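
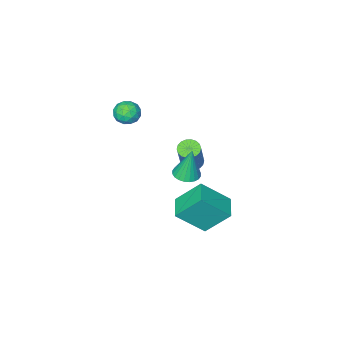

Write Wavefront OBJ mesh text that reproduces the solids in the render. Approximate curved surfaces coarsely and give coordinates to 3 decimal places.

v 2.414 -1.827 2.807
v 2.867 -1.48 2.36
v 3.293 -2.52 3.16
v 3.746 -2.173 2.713
v 3.481 -1.833 3.296
v 2.937 -1.405 3.078
v 3.223 -2.595 2.442
v 2.679 -2.167 2.224
v 3.367 -1.954 2.134
v 3.527 -1.483 2.662
v 2.633 -2.517 2.858
v 2.793 -2.046 3.386
v 2.563 -1.593 2.552
v 3.597 -2.407 2.968
v 3.441 -2.207 3.31
v 3.707 -2.003 3.048
v 2.604 -1.549 2.975
v 2.871 -1.344 2.712
v 3.232 -1.552 3.262
v 3.289 -2.656 2.808
v 3.556 -2.451 2.545
v 2.453 -1.997 2.472
v 2.719 -1.793 2.21
v 2.928 -2.448 2.258
v 3.124 -1.667 2.157
v 3.641 -2.075 2.365
v 3.333 -2.323 2.205
v 3.013 -2.072 2.077
v 3.217 -1.39 2.467
v 3.734 -1.798 2.675
v 3.578 -1.598 3.018
v 3.258 -1.346 2.89
v 3.511 -1.669 2.335
v 2.426 -2.202 2.845
v 2.943 -2.61 3.053
v 2.902 -2.654 2.63
v 2.582 -2.402 2.502
v 2.519 -1.925 3.155
v 3.036 -2.333 3.363
v 3.147 -1.928 3.443
v 2.827 -1.677 3.315
v 2.649 -2.331 3.185
v 1.307 0.831 0.158
v 1.757 0.485 0.108
v 2.384 1.063 1.773
v 1.933 1.409 1.822
v 1.839 0.7 0.003
v 2.466 1.278 1.667
v 1.816 0.942 -0.073
v 2.443 1.52 1.592
v 1.692 1.161 -0.102
v 2.319 1.739 1.562
v 1.492 1.315 -0.08
v 2.118 1.893 1.584
v 1.254 1.373 -0.011
v 1.881 1.951 1.654
v 1.028 1.324 0.092
v 1.655 1.902 1.756
v 0.856 1.177 0.207
v 1.483 1.755 1.872
v 0.774 0.962 0.313
v 1.401 1.54 1.977
v 0.797 0.72 0.388
v 1.424 1.298 2.053
v 0.921 0.501 0.418
v 1.548 1.079 2.082
v 1.122 0.347 0.396
v 1.748 0.925 2.06
v 1.359 0.289 0.326
v 1.986 0.867 1.991
v 1.585 0.338 0.224
v 2.212 0.916 1.888
v 3.764 3.714 2.53
v 4.213 3.24 2.629
v 3.616 3.926 4.21
v 4.362 3.449 2.616
v 4.421 3.699 2.589
v 4.379 3.95 2.554
v 4.244 4.166 2.515
v 4.036 4.313 2.478
v 3.786 4.368 2.449
v 3.533 4.324 2.432
v 3.315 4.187 2.431
v 3.165 3.978 2.444
v 3.107 3.729 2.47
v 3.148 3.477 2.506
v 3.283 3.261 2.545
v 3.492 3.115 2.582
v 3.742 3.059 2.611
v 3.995 3.103 2.627
v 0.127 2.354 -2.251
v 1.366 1.62 -0.951
v 0.877 3.369 -2.393
v 2.116 2.635 -1.093
v 1.024 1.505 -3.587
v 2.263 0.771 -2.287
v 1.774 2.52 -3.729
v 3.013 1.786 -2.429
f 1 38 17
f 38 12 41
f 17 41 6
f 38 41 17
f 1 17 13
f 17 6 18
f 13 18 2
f 17 18 13
f 1 13 22
f 13 2 23
f 22 23 8
f 13 23 22
f 1 22 34
f 22 8 37
f 34 37 11
f 22 37 34
f 1 34 38
f 34 11 42
f 38 42 12
f 34 42 38
f 2 18 29
f 18 6 32
f 29 32 10
f 18 32 29
f 6 41 19
f 41 12 40
f 19 40 5
f 41 40 19
f 12 42 39
f 42 11 35
f 39 35 3
f 42 35 39
f 11 37 36
f 37 8 24
f 36 24 7
f 37 24 36
f 8 23 28
f 23 2 25
f 28 25 9
f 23 25 28
f 4 30 16
f 30 10 31
f 16 31 5
f 30 31 16
f 4 16 14
f 16 5 15
f 14 15 3
f 16 15 14
f 4 14 21
f 14 3 20
f 21 20 7
f 14 20 21
f 4 21 26
f 21 7 27
f 26 27 9
f 21 27 26
f 4 26 30
f 26 9 33
f 30 33 10
f 26 33 30
f 5 31 19
f 31 10 32
f 19 32 6
f 31 32 19
f 3 15 39
f 15 5 40
f 39 40 12
f 15 40 39
f 7 20 36
f 20 3 35
f 36 35 11
f 20 35 36
f 9 27 28
f 27 7 24
f 28 24 8
f 27 24 28
f 10 33 29
f 33 9 25
f 29 25 2
f 33 25 29
f 44 43 47
f 44 47 45
f 45 47 48
f 45 48 46
f 47 43 49
f 47 49 48
f 48 49 50
f 48 50 46
f 49 43 51
f 49 51 50
f 50 51 52
f 50 52 46
f 51 43 53
f 51 53 52
f 52 53 54
f 52 54 46
f 53 43 55
f 53 55 54
f 54 55 56
f 54 56 46
f 55 43 57
f 55 57 56
f 56 57 58
f 56 58 46
f 57 43 59
f 57 59 58
f 58 59 60
f 58 60 46
f 59 43 61
f 59 61 60
f 60 61 62
f 60 62 46
f 61 43 63
f 61 63 62
f 62 63 64
f 62 64 46
f 63 43 65
f 63 65 64
f 64 65 66
f 64 66 46
f 65 43 67
f 65 67 66
f 66 67 68
f 66 68 46
f 67 43 69
f 67 69 68
f 68 69 70
f 68 70 46
f 69 43 71
f 69 71 70
f 70 71 72
f 70 72 46
f 71 43 44
f 71 44 72
f 72 44 45
f 72 45 46
f 74 73 76
f 74 76 75
f 76 73 77
f 76 77 75
f 77 73 78
f 77 78 75
f 78 73 79
f 78 79 75
f 79 73 80
f 79 80 75
f 80 73 81
f 80 81 75
f 81 73 82
f 81 82 75
f 82 73 83
f 82 83 75
f 83 73 84
f 83 84 75
f 84 73 85
f 84 85 75
f 85 73 86
f 85 86 75
f 86 73 87
f 86 87 75
f 87 73 88
f 87 88 75
f 88 73 89
f 88 89 75
f 89 73 90
f 89 90 75
f 90 73 74
f 90 74 75
f 92 94 91
f 95 92 91
f 91 94 93
f 93 95 91
f 92 98 94
f 96 92 95
f 96 98 92
f 94 98 93
f 97 95 93
f 93 98 97
f 97 96 95
f 98 96 97



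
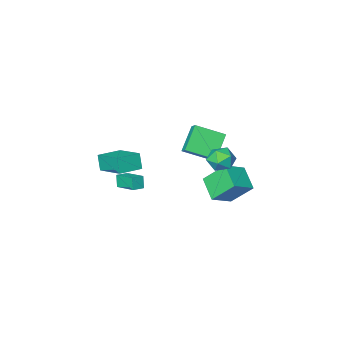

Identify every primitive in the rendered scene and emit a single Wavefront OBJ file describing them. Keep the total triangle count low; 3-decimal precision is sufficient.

v -2.069 4.233 0.701
v -1.316 4.035 1.257
v -2.584 2.785 0.883
v -1.831 2.587 1.439
v -2.512 3.184 1.749
v -2.193 4.079 1.637
v -1.707 2.741 0.503
v -1.388 3.636 0.391
v -1.092 3.113 1.135
v -1.59 3.387 1.905
v -2.31 3.433 0.235
v -2.808 3.707 1.005
v -4.136 -0.995 -2.334
v -5.351 -1.809 -0.956
v -3.99 -0.345 -1.822
v -5.205 -1.159 -0.443
v -2.535 -2.001 -1.517
v -3.75 -2.815 -0.138
v -2.389 -1.351 -1.004
v -3.604 -2.165 0.374
v 3.03 0.578 0.615
v 2.943 0.156 1.649
v 2.828 2.51 1.385
v 2.742 2.089 2.419
v 4.558 0.671 0.781
v 4.472 0.25 1.815
v 4.357 2.604 1.551
v 4.27 2.182 2.585
v -2.928 2.008 -2.024
v -3.831 3.012 -0.577
v -2.629 3.473 -2.854
v -3.532 4.477 -1.407
v -1.488 2.163 -1.233
v -2.391 3.167 0.214
v -1.189 3.628 -2.063
v -2.092 4.632 -0.616
v 0.996 -2.457 -3.639
v 0.854 -2.772 -2.797
v 0.727 -0.975 -3.13
v 0.586 -1.29 -2.288
v 1.794 -2.37 -3.472
v 1.653 -2.685 -2.63
v 1.526 -0.888 -2.963
v 1.384 -1.203 -2.121
f 1 12 6
f 1 6 2
f 1 2 8
f 1 8 11
f 1 11 12
f 2 6 10
f 6 12 5
f 12 11 3
f 11 8 7
f 8 2 9
f 4 10 5
f 4 5 3
f 4 3 7
f 4 7 9
f 4 9 10
f 5 10 6
f 3 5 12
f 7 3 11
f 9 7 8
f 10 9 2
f 14 16 13
f 17 14 13
f 13 16 15
f 15 17 13
f 14 20 16
f 18 14 17
f 18 20 14
f 16 20 15
f 19 17 15
f 15 20 19
f 19 18 17
f 20 18 19
f 22 24 21
f 25 22 21
f 21 24 23
f 23 25 21
f 22 28 24
f 26 22 25
f 26 28 22
f 24 28 23
f 27 25 23
f 23 28 27
f 27 26 25
f 28 26 27
f 30 32 29
f 33 30 29
f 29 32 31
f 31 33 29
f 30 36 32
f 34 30 33
f 34 36 30
f 32 36 31
f 35 33 31
f 31 36 35
f 35 34 33
f 36 34 35
f 38 40 37
f 41 38 37
f 37 40 39
f 39 41 37
f 38 44 40
f 42 38 41
f 42 44 38
f 40 44 39
f 43 41 39
f 39 44 43
f 43 42 41
f 44 42 43



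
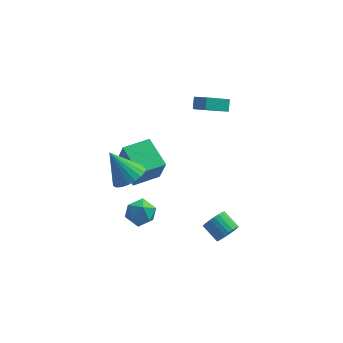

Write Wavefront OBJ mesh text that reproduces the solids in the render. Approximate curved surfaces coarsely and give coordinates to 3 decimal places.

v 2.676 -3.611 -2.669
v 3.208 -3.166 -2.411
v 2.376 -2.505 -1.833
v 1.844 -2.949 -2.091
v 3.141 -3.034 -2.659
v 2.308 -2.373 -2.081
v 3.002 -2.991 -2.909
v 2.17 -2.33 -2.331
v 2.814 -3.042 -3.122
v 1.981 -2.38 -2.544
v 2.605 -3.179 -3.266
v 1.772 -2.518 -2.688
v 2.406 -3.382 -3.319
v 1.574 -2.721 -2.741
v 2.249 -3.62 -3.273
v 1.417 -2.959 -2.695
v 2.157 -3.856 -3.136
v 1.325 -3.195 -2.558
v 2.144 -4.055 -2.927
v 1.312 -3.394 -2.349
v 2.212 -4.187 -2.679
v 1.379 -3.526 -2.101
v 2.35 -4.23 -2.429
v 1.518 -3.569 -1.851
v 2.539 -4.18 -2.216
v 1.706 -3.518 -1.638
v 2.748 -4.042 -2.072
v 1.915 -3.381 -1.494
v 2.946 -3.839 -2.019
v 2.114 -3.178 -1.441
v 3.103 -3.601 -2.065
v 2.271 -2.94 -1.487
v 3.195 -3.365 -2.202
v 2.363 -2.704 -1.624
v -2.569 -2.906 -1.377
v -1.947 -3.012 -0.686
v -2.053 -4.168 -2.034
v -1.431 -4.274 -1.343
v -2.344 -4.389 -1.173
v -2.663 -3.609 -0.766
v -1.337 -3.571 -1.954
v -1.656 -2.791 -1.547
v -1.186 -3.422 -1.042
v -1.808 -3.928 -0.56
v -2.192 -3.252 -2.16
v -2.814 -3.758 -1.678
v -4.336 3.307 -3.626
v -3.891 2.734 -1.892
v -2.961 4.341 -3.637
v -2.516 3.768 -1.903
v -3.204 1.792 -4.417
v -2.759 1.219 -2.683
v -1.829 2.826 -4.428
v -1.384 2.253 -2.694
v 1.206 4.22 0.663
v 0.027 3.007 1.785
v 1.201 4.773 1.256
v 0.022 3.559 2.377
v 1.938 3.841 1.023
v 0.759 2.627 2.144
v 1.933 4.393 1.615
v 0.754 3.18 2.737
v -3.013 -0.723 -1.105
v -2.297 -1.254 -0.531
v -4.127 -0.397 0.585
v -2.144 -0.841 -0.51
v -2.141 -0.408 -0.592
v -2.289 -0.029 -0.762
v -2.562 0.23 -0.992
v -2.913 0.324 -1.241
v -3.282 0.237 -1.467
v -3.604 -0.016 -1.63
v -3.824 -0.391 -1.703
v -3.904 -0.824 -1.672
v -3.829 -1.239 -1.543
v -3.614 -1.564 -1.339
v -3.295 -1.745 -1.094
v -2.927 -1.748 -0.851
v -2.575 -1.575 -0.652
f 2 1 5
f 2 5 3
f 3 5 6
f 3 6 4
f 5 1 7
f 5 7 6
f 6 7 8
f 6 8 4
f 7 1 9
f 7 9 8
f 8 9 10
f 8 10 4
f 9 1 11
f 9 11 10
f 10 11 12
f 10 12 4
f 11 1 13
f 11 13 12
f 12 13 14
f 12 14 4
f 13 1 15
f 13 15 14
f 14 15 16
f 14 16 4
f 15 1 17
f 15 17 16
f 16 17 18
f 16 18 4
f 17 1 19
f 17 19 18
f 18 19 20
f 18 20 4
f 19 1 21
f 19 21 20
f 20 21 22
f 20 22 4
f 21 1 23
f 21 23 22
f 22 23 24
f 22 24 4
f 23 1 25
f 23 25 24
f 24 25 26
f 24 26 4
f 25 1 27
f 25 27 26
f 26 27 28
f 26 28 4
f 27 1 29
f 27 29 28
f 28 29 30
f 28 30 4
f 29 1 31
f 29 31 30
f 30 31 32
f 30 32 4
f 31 1 33
f 31 33 32
f 32 33 34
f 32 34 4
f 33 1 2
f 33 2 34
f 34 2 3
f 34 3 4
f 35 46 40
f 35 40 36
f 35 36 42
f 35 42 45
f 35 45 46
f 36 40 44
f 40 46 39
f 46 45 37
f 45 42 41
f 42 36 43
f 38 44 39
f 38 39 37
f 38 37 41
f 38 41 43
f 38 43 44
f 39 44 40
f 37 39 46
f 41 37 45
f 43 41 42
f 44 43 36
f 48 50 47
f 51 48 47
f 47 50 49
f 49 51 47
f 48 54 50
f 52 48 51
f 52 54 48
f 50 54 49
f 53 51 49
f 49 54 53
f 53 52 51
f 54 52 53
f 56 58 55
f 59 56 55
f 55 58 57
f 57 59 55
f 56 62 58
f 60 56 59
f 60 62 56
f 58 62 57
f 61 59 57
f 57 62 61
f 61 60 59
f 62 60 61
f 64 63 66
f 64 66 65
f 66 63 67
f 66 67 65
f 67 63 68
f 67 68 65
f 68 63 69
f 68 69 65
f 69 63 70
f 69 70 65
f 70 63 71
f 70 71 65
f 71 63 72
f 71 72 65
f 72 63 73
f 72 73 65
f 73 63 74
f 73 74 65
f 74 63 75
f 74 75 65
f 75 63 76
f 75 76 65
f 76 63 77
f 76 77 65
f 77 63 78
f 77 78 65
f 78 63 79
f 78 79 65
f 79 63 64
f 79 64 65



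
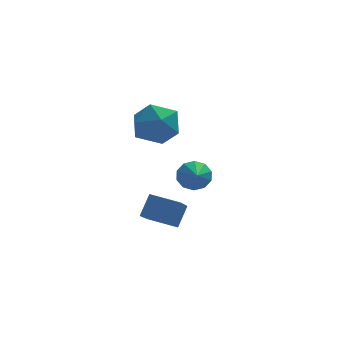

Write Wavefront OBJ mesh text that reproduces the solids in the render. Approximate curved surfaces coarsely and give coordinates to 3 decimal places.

v 3.384 0.714 -3.065
v 4.15 0.548 -3.338
v 3.356 -0.514 -2.395
v 4.191 0.792 -2.889
v 3.924 1.007 -2.507
v 3.451 1.109 -2.338
v 2.952 1.061 -2.447
v 2.618 0.881 -2.792
v 2.577 0.637 -3.242
v 2.844 0.422 -3.623
v 3.317 0.319 -3.792
v 3.816 0.367 -3.683
v 2.408 -1.24 -5.241
v 1.906 -2.949 -4.019
v 1.105 -0.649 -4.949
v 0.604 -2.358 -3.727
v 2.896 -0.662 -4.233
v 2.395 -2.371 -3.011
v 1.594 -0.071 -3.941
v 1.092 -1.78 -2.719
v 0.648 0.217 1.22
v 1.843 0.526 1.428
v 1.237 -1.586 0.512
v 2.432 -1.277 0.72
v 1.66 -1.474 1.684
v 1.296 -0.36 2.122
v 1.784 -0.7 -0.182
v 1.42 0.414 0.256
v 2.545 -0.041 0.562
v 2.468 -0.52 1.715
v 0.612 -0.54 0.225
v 0.535 -1.019 1.378
f 2 1 4
f 2 4 3
f 4 1 5
f 4 5 3
f 5 1 6
f 5 6 3
f 6 1 7
f 6 7 3
f 7 1 8
f 7 8 3
f 8 1 9
f 8 9 3
f 9 1 10
f 9 10 3
f 10 1 11
f 10 11 3
f 11 1 12
f 11 12 3
f 12 1 2
f 12 2 3
f 14 16 13
f 17 14 13
f 13 16 15
f 15 17 13
f 14 20 16
f 18 14 17
f 18 20 14
f 16 20 15
f 19 17 15
f 15 20 19
f 19 18 17
f 20 18 19
f 21 32 26
f 21 26 22
f 21 22 28
f 21 28 31
f 21 31 32
f 22 26 30
f 26 32 25
f 32 31 23
f 31 28 27
f 28 22 29
f 24 30 25
f 24 25 23
f 24 23 27
f 24 27 29
f 24 29 30
f 25 30 26
f 23 25 32
f 27 23 31
f 29 27 28
f 30 29 22



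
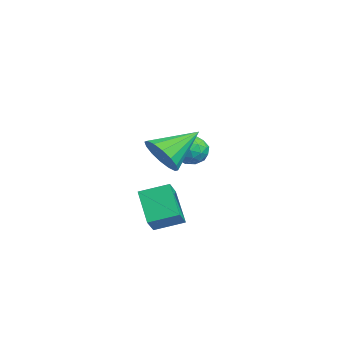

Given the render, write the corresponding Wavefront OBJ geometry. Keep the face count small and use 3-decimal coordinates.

v 2.026 -2.297 0.47
v 2.887 -2.392 1.082
v 1.434 -0.583 1.57
v 3.043 -2.07 0.666
v 2.927 -1.81 0.197
v 2.57 -1.68 -0.199
v 2.066 -1.715 -0.415
v 1.553 -1.906 -0.394
v 1.165 -2.202 -0.141
v 1.009 -2.523 0.275
v 1.125 -2.783 0.744
v 1.482 -2.914 1.139
v 1.986 -2.879 1.355
v 2.499 -2.687 1.334
v 2.378 -2.693 -3.676
v 0.962 -2.87 -2.407
v 2.616 -1.357 -3.224
v 1.2 -1.534 -1.955
v 3.08 -3.066 -2.945
v 1.664 -3.243 -1.676
v 3.318 -1.73 -2.493
v 1.902 -1.907 -1.224
v -3.459 0.706 -1.046
v -2.637 0.53 -0.775
v -3.643 -0.67 -1.385
v -2.821 -0.846 -1.114
v -3.443 -0.625 -0.526
v -3.329 0.226 -0.317
v -2.951 -0.366 -1.843
v -2.837 0.485 -1.634
v -2.323 -0.133 -1.267
v -2.627 -0.293 -0.453
v -3.653 0.153 -1.707
v -3.957 -0.007 -0.893
v -3.032 0.739 -0.881
v -3.248 -0.879 -1.279
v -3.613 -0.748 -0.934
v -3.131 -0.852 -0.774
v -3.438 0.56 -0.612
v -2.956 0.456 -0.452
v -3.429 -0.222 -0.306
v -3.324 -0.596 -1.708
v -2.842 -0.7 -1.548
v -3.149 0.712 -1.386
v -2.667 0.608 -1.226
v -2.851 0.082 -1.854
v -2.365 0.245 -1.01
v -2.473 -0.563 -1.21
v -2.549 -0.281 -1.638
v -2.482 0.219 -1.515
v -2.543 0.151 -0.532
v -2.651 -0.657 -0.731
v -3.017 -0.527 -0.386
v -2.95 -0.027 -0.263
v -2.359 -0.238 -0.821
v -3.629 0.517 -1.429
v -3.737 -0.291 -1.628
v -3.33 -0.113 -1.897
v -3.263 0.387 -1.774
v -3.807 0.423 -0.95
v -3.915 -0.385 -1.15
v -3.798 -0.359 -0.645
v -3.731 0.141 -0.522
v -3.921 0.098 -1.339
f 2 1 4
f 2 4 3
f 4 1 5
f 4 5 3
f 5 1 6
f 5 6 3
f 6 1 7
f 6 7 3
f 7 1 8
f 7 8 3
f 8 1 9
f 8 9 3
f 9 1 10
f 9 10 3
f 10 1 11
f 10 11 3
f 11 1 12
f 11 12 3
f 12 1 13
f 12 13 3
f 13 1 14
f 13 14 3
f 14 1 2
f 14 2 3
f 16 18 15
f 19 16 15
f 15 18 17
f 17 19 15
f 16 22 18
f 20 16 19
f 20 22 16
f 18 22 17
f 21 19 17
f 17 22 21
f 21 20 19
f 22 20 21
f 23 60 39
f 60 34 63
f 39 63 28
f 60 63 39
f 23 39 35
f 39 28 40
f 35 40 24
f 39 40 35
f 23 35 44
f 35 24 45
f 44 45 30
f 35 45 44
f 23 44 56
f 44 30 59
f 56 59 33
f 44 59 56
f 23 56 60
f 56 33 64
f 60 64 34
f 56 64 60
f 24 40 51
f 40 28 54
f 51 54 32
f 40 54 51
f 28 63 41
f 63 34 62
f 41 62 27
f 63 62 41
f 34 64 61
f 64 33 57
f 61 57 25
f 64 57 61
f 33 59 58
f 59 30 46
f 58 46 29
f 59 46 58
f 30 45 50
f 45 24 47
f 50 47 31
f 45 47 50
f 26 52 38
f 52 32 53
f 38 53 27
f 52 53 38
f 26 38 36
f 38 27 37
f 36 37 25
f 38 37 36
f 26 36 43
f 36 25 42
f 43 42 29
f 36 42 43
f 26 43 48
f 43 29 49
f 48 49 31
f 43 49 48
f 26 48 52
f 48 31 55
f 52 55 32
f 48 55 52
f 27 53 41
f 53 32 54
f 41 54 28
f 53 54 41
f 25 37 61
f 37 27 62
f 61 62 34
f 37 62 61
f 29 42 58
f 42 25 57
f 58 57 33
f 42 57 58
f 31 49 50
f 49 29 46
f 50 46 30
f 49 46 50
f 32 55 51
f 55 31 47
f 51 47 24
f 55 47 51



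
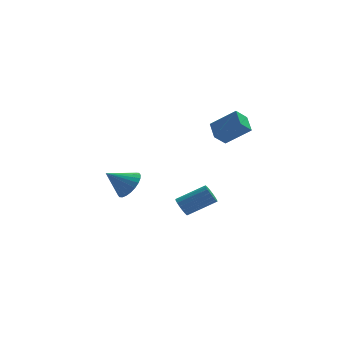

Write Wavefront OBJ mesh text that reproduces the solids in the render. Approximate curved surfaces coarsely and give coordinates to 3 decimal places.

v -1.646 -1.359 -0.757
v -1.224 -2.025 -0.303
v -2.814 -1.461 0.177
v -1.109 -1.738 -0.128
v -1.076 -1.393 -0.049
v -1.13 -1.043 -0.077
v -1.262 -0.742 -0.21
v -1.452 -0.534 -0.425
v -1.673 -0.452 -0.692
v -1.889 -0.507 -0.968
v -2.068 -0.693 -1.212
v -2.182 -0.98 -1.387
v -2.215 -1.324 -1.466
v -2.162 -1.674 -1.437
v -2.03 -1.976 -1.305
v -1.839 -2.184 -1.089
v -1.619 -2.266 -0.823
v -1.403 -2.21 -0.547
v 2.589 -1.575 2.554
v 3.855 -1.909 3.575
v 2.478 -0.573 3.02
v 3.744 -0.908 4.04
v 3.196 -1.212 1.92
v 4.462 -1.547 2.94
v 3.085 -0.211 2.385
v 4.351 -0.545 3.406
v 1.239 1.485 -3.957
v 1.528 1.631 -4.486
v 3.109 1.742 -3.591
v 2.821 1.595 -3.063
v 1.447 1.894 -4.374
v 3.028 2.005 -3.48
v 1.318 2.063 -4.167
v 2.899 2.174 -3.273
v 1.171 2.099 -3.912
v 2.752 2.21 -3.017
v 1.04 1.995 -3.667
v 2.621 2.106 -2.773
v 0.954 1.773 -3.489
v 2.535 1.884 -2.594
v 0.934 1.486 -3.418
v 2.515 1.597 -2.523
v 0.984 1.198 -3.47
v 2.565 1.309 -2.576
v 1.092 0.976 -3.634
v 2.674 1.087 -2.74
v 1.235 0.87 -3.873
v 2.816 0.981 -2.978
v 1.378 0.905 -4.13
v 2.959 1.016 -3.235
v 1.489 1.073 -4.348
v 3.07 1.184 -3.453
v 1.544 1.335 -4.476
v 3.125 1.446 -3.582
f 2 1 4
f 2 4 3
f 4 1 5
f 4 5 3
f 5 1 6
f 5 6 3
f 6 1 7
f 6 7 3
f 7 1 8
f 7 8 3
f 8 1 9
f 8 9 3
f 9 1 10
f 9 10 3
f 10 1 11
f 10 11 3
f 11 1 12
f 11 12 3
f 12 1 13
f 12 13 3
f 13 1 14
f 13 14 3
f 14 1 15
f 14 15 3
f 15 1 16
f 15 16 3
f 16 1 17
f 16 17 3
f 17 1 18
f 17 18 3
f 18 1 2
f 18 2 3
f 20 22 19
f 23 20 19
f 19 22 21
f 21 23 19
f 20 26 22
f 24 20 23
f 24 26 20
f 22 26 21
f 25 23 21
f 21 26 25
f 25 24 23
f 26 24 25
f 28 27 31
f 28 31 29
f 29 31 32
f 29 32 30
f 31 27 33
f 31 33 32
f 32 33 34
f 32 34 30
f 33 27 35
f 33 35 34
f 34 35 36
f 34 36 30
f 35 27 37
f 35 37 36
f 36 37 38
f 36 38 30
f 37 27 39
f 37 39 38
f 38 39 40
f 38 40 30
f 39 27 41
f 39 41 40
f 40 41 42
f 40 42 30
f 41 27 43
f 41 43 42
f 42 43 44
f 42 44 30
f 43 27 45
f 43 45 44
f 44 45 46
f 44 46 30
f 45 27 47
f 45 47 46
f 46 47 48
f 46 48 30
f 47 27 49
f 47 49 48
f 48 49 50
f 48 50 30
f 49 27 51
f 49 51 50
f 50 51 52
f 50 52 30
f 51 27 53
f 51 53 52
f 52 53 54
f 52 54 30
f 53 27 28
f 53 28 54
f 54 28 29
f 54 29 30



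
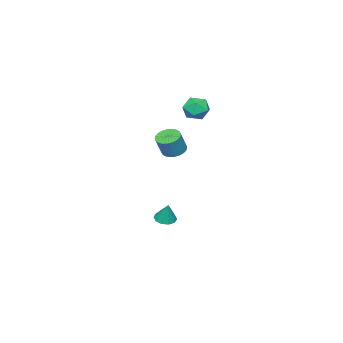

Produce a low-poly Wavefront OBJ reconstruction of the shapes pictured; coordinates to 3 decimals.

v -2.229 0.786 -2.994
v -1.733 0.937 -3.144
v -2.031 1.114 -2.006
v -1.939 1.197 -3.189
v -2.255 1.299 -3.16
v -2.562 1.205 -3.067
v -2.741 0.951 -2.946
v -2.725 0.634 -2.844
v -2.52 0.375 -2.799
v -2.204 0.272 -2.828
v -1.897 0.366 -2.921
v -1.718 0.62 -3.042
v -3.818 1.899 4.292
v -3.445 2.288 3.806
v -3.515 0.912 3.734
v -3.142 1.301 3.248
v -2.906 1.253 3.932
v -3.093 1.863 4.277
v -3.867 1.337 3.263
v -4.054 1.947 3.608
v -3.475 1.941 3.17
v -2.882 1.889 3.584
v -4.078 1.311 3.956
v -3.485 1.259 4.37
v -0.759 2.404 2.222
v -0.418 1.952 2.056
v 0.061 1.964 3.013
v -0.281 2.416 3.178
v -0.29 2.132 1.99
v 0.189 2.143 2.947
v -0.233 2.353 1.959
v 0.245 2.364 2.916
v -0.257 2.582 1.968
v 0.222 2.593 2.925
v -0.357 2.783 2.016
v 0.122 2.795 2.973
v -0.518 2.928 2.095
v -0.039 2.939 3.052
v -0.716 2.992 2.193
v -0.237 3.003 3.15
v -0.921 2.967 2.296
v -0.442 2.978 3.252
v -1.101 2.856 2.387
v -0.622 2.868 3.344
v -1.229 2.677 2.453
v -0.75 2.688 3.41
v -1.285 2.456 2.484
v -0.807 2.467 3.441
v -1.262 2.227 2.475
v -0.783 2.238 3.432
v -1.162 2.025 2.427
v -0.683 2.037 3.384
v -1.001 1.881 2.348
v -0.522 1.892 3.305
v -0.803 1.817 2.25
v -0.324 1.828 3.207
v -0.598 1.842 2.148
v -0.119 1.853 3.104
f 2 1 4
f 2 4 3
f 4 1 5
f 4 5 3
f 5 1 6
f 5 6 3
f 6 1 7
f 6 7 3
f 7 1 8
f 7 8 3
f 8 1 9
f 8 9 3
f 9 1 10
f 9 10 3
f 10 1 11
f 10 11 3
f 11 1 12
f 11 12 3
f 12 1 2
f 12 2 3
f 13 24 18
f 13 18 14
f 13 14 20
f 13 20 23
f 13 23 24
f 14 18 22
f 18 24 17
f 24 23 15
f 23 20 19
f 20 14 21
f 16 22 17
f 16 17 15
f 16 15 19
f 16 19 21
f 16 21 22
f 17 22 18
f 15 17 24
f 19 15 23
f 21 19 20
f 22 21 14
f 26 25 29
f 26 29 27
f 27 29 30
f 27 30 28
f 29 25 31
f 29 31 30
f 30 31 32
f 30 32 28
f 31 25 33
f 31 33 32
f 32 33 34
f 32 34 28
f 33 25 35
f 33 35 34
f 34 35 36
f 34 36 28
f 35 25 37
f 35 37 36
f 36 37 38
f 36 38 28
f 37 25 39
f 37 39 38
f 38 39 40
f 38 40 28
f 39 25 41
f 39 41 40
f 40 41 42
f 40 42 28
f 41 25 43
f 41 43 42
f 42 43 44
f 42 44 28
f 43 25 45
f 43 45 44
f 44 45 46
f 44 46 28
f 45 25 47
f 45 47 46
f 46 47 48
f 46 48 28
f 47 25 49
f 47 49 48
f 48 49 50
f 48 50 28
f 49 25 51
f 49 51 50
f 50 51 52
f 50 52 28
f 51 25 53
f 51 53 52
f 52 53 54
f 52 54 28
f 53 25 55
f 53 55 54
f 54 55 56
f 54 56 28
f 55 25 57
f 55 57 56
f 56 57 58
f 56 58 28
f 57 25 26
f 57 26 58
f 58 26 27
f 58 27 28



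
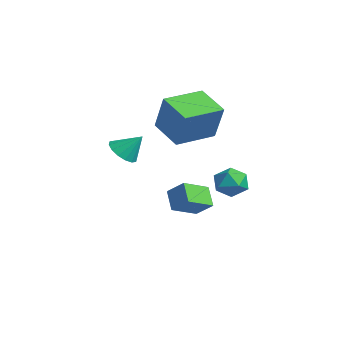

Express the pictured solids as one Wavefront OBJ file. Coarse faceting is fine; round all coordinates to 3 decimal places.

v -1.29 -3.852 1.802
v -0.92 -3.425 1.294
v -0.85 -3.168 2.698
v -1.271 -3.253 1.335
v -1.627 -3.241 1.501
v -1.893 -3.394 1.748
v -1.998 -3.669 2.009
v -1.912 -3.993 2.215
v -1.66 -4.28 2.31
v -1.308 -4.452 2.269
v -0.952 -4.463 2.103
v -0.686 -4.311 1.856
v -0.582 -4.036 1.595
v -0.667 -3.711 1.389
v 2.378 -0.032 1.259
v 2.836 -0.564 0.856
v 1.304 -0.536 0.704
v 1.762 -1.068 0.301
v 1.681 -1.13 1.104
v 2.345 -0.818 1.447
v 1.795 -0.282 0.113
v 2.459 0.03 0.456
v 2.476 -0.718 0.148
v 2.406 -1.243 0.76
v 1.734 0.143 0.8
v 1.664 -0.382 1.412
v -3.624 -1.487 2.208
v -2.833 -1.424 3.968
v -4.022 0.46 2.317
v -3.231 0.523 4.077
v -2.129 -1.143 1.523
v -1.338 -1.08 3.283
v -2.527 0.804 1.632
v -1.736 0.867 3.392
v -2.211 -0.391 -1.571
v -1.916 -1.647 -1.027
v -1.51 0.063 -0.902
v -1.215 -1.192 -0.358
v -1.405 -0.528 -2.322
v -1.11 -1.783 -1.778
v -0.704 -0.073 -1.653
v -0.409 -1.329 -1.109
f 2 1 4
f 2 4 3
f 4 1 5
f 4 5 3
f 5 1 6
f 5 6 3
f 6 1 7
f 6 7 3
f 7 1 8
f 7 8 3
f 8 1 9
f 8 9 3
f 9 1 10
f 9 10 3
f 10 1 11
f 10 11 3
f 11 1 12
f 11 12 3
f 12 1 13
f 12 13 3
f 13 1 14
f 13 14 3
f 14 1 2
f 14 2 3
f 15 26 20
f 15 20 16
f 15 16 22
f 15 22 25
f 15 25 26
f 16 20 24
f 20 26 19
f 26 25 17
f 25 22 21
f 22 16 23
f 18 24 19
f 18 19 17
f 18 17 21
f 18 21 23
f 18 23 24
f 19 24 20
f 17 19 26
f 21 17 25
f 23 21 22
f 24 23 16
f 28 30 27
f 31 28 27
f 27 30 29
f 29 31 27
f 28 34 30
f 32 28 31
f 32 34 28
f 30 34 29
f 33 31 29
f 29 34 33
f 33 32 31
f 34 32 33
f 36 38 35
f 39 36 35
f 35 38 37
f 37 39 35
f 36 42 38
f 40 36 39
f 40 42 36
f 38 42 37
f 41 39 37
f 37 42 41
f 41 40 39
f 42 40 41



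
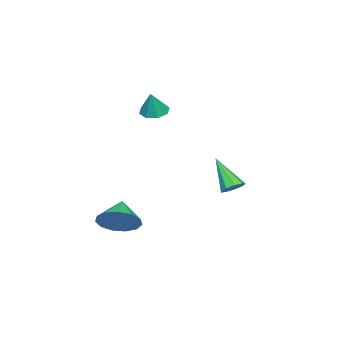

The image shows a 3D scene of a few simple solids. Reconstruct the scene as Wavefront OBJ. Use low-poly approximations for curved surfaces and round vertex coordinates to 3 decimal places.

v -3.612 -2.432 2.82
v -3.043 -2.538 2.571
v -3.148 -2.388 3.86
v -3.148 -2.068 2.598
v -3.525 -1.812 2.754
v -3.953 -1.919 2.949
v -4.181 -2.327 3.068
v -4.075 -2.797 3.042
v -3.698 -3.053 2.885
v -3.27 -2.946 2.69
v 0.182 -2.222 -1.966
v 0.685 -1.986 -1.22
v -0.762 -2.518 -1.234
v 0.432 -1.552 -1.371
v 0.1 -1.331 -1.71
v -0.207 -1.393 -2.13
v -0.39 -1.718 -2.499
v -0.392 -2.202 -2.698
v -0.211 -2.693 -2.664
v 0.094 -3.034 -2.409
v 0.427 -3.117 -2.013
v 0.682 -2.916 -1.602
v 0.778 -2.494 -1.306
v -2.53 1.441 -0.523
v -2.151 1.673 -0.216
v -3.01 0.499 0.783
v -2.467 1.864 -0.195
v -2.812 1.857 -0.326
v -3.025 1.655 -0.55
v -3.007 1.353 -0.762
v -2.765 1.091 -0.861
v -2.414 0.993 -0.803
v -2.117 1.105 -0.613
v -2.013 1.373 -0.382
f 2 1 4
f 2 4 3
f 4 1 5
f 4 5 3
f 5 1 6
f 5 6 3
f 6 1 7
f 6 7 3
f 7 1 8
f 7 8 3
f 8 1 9
f 8 9 3
f 9 1 10
f 9 10 3
f 10 1 2
f 10 2 3
f 12 11 14
f 12 14 13
f 14 11 15
f 14 15 13
f 15 11 16
f 15 16 13
f 16 11 17
f 16 17 13
f 17 11 18
f 17 18 13
f 18 11 19
f 18 19 13
f 19 11 20
f 19 20 13
f 20 11 21
f 20 21 13
f 21 11 22
f 21 22 13
f 22 11 23
f 22 23 13
f 23 11 12
f 23 12 13
f 25 24 27
f 25 27 26
f 27 24 28
f 27 28 26
f 28 24 29
f 28 29 26
f 29 24 30
f 29 30 26
f 30 24 31
f 30 31 26
f 31 24 32
f 31 32 26
f 32 24 33
f 32 33 26
f 33 24 34
f 33 34 26
f 34 24 25
f 34 25 26



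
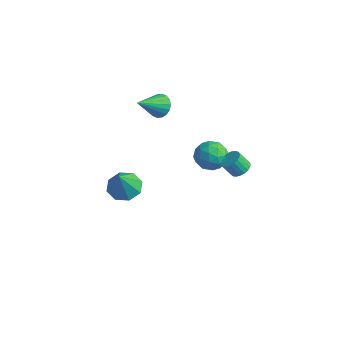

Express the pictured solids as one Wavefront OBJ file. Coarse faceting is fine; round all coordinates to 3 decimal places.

v -3.956 -2.673 -4.706
v -3.087 -3.027 -5.178
v -3.364 -3.527 -2.974
v -2.986 -2.299 -4.853
v -3.453 -1.79 -4.442
v -4.215 -1.798 -4.186
v -4.825 -2.319 -4.234
v -4.926 -3.047 -4.559
v -4.459 -3.556 -4.97
v -3.698 -3.547 -5.226
v -2.936 -0.917 1.988
v -2.134 -0.869 2.085
v -2.964 -2.483 2.992
v -2.26 -0.685 2.368
v -2.52 -0.547 2.576
v -2.863 -0.483 2.668
v -3.22 -0.504 2.624
v -3.521 -0.607 2.455
v -3.706 -0.772 2.194
v -3.739 -0.965 1.891
v -3.613 -1.149 1.608
v -3.353 -1.287 1.4
v -3.01 -1.352 1.308
v -2.653 -1.33 1.352
v -2.352 -1.227 1.521
v -2.166 -1.062 1.783
v 3.596 -0.791 0.673
v 4.174 -1.01 0.794
v 3.822 -1.468 1.647
v 3.244 -1.249 1.527
v 4.176 -0.78 0.919
v 3.824 -1.237 1.772
v 4.078 -0.551 1.001
v 3.726 -1.009 1.854
v 3.896 -0.364 1.026
v 3.544 -0.822 1.879
v 3.662 -0.251 0.991
v 3.311 -0.708 1.844
v 3.417 -0.231 0.9
v 3.066 -0.689 1.753
v 3.203 -0.308 0.771
v 2.851 -0.766 1.624
v 3.057 -0.469 0.624
v 2.705 -0.926 1.477
v 3.004 -0.685 0.486
v 2.652 -1.143 1.339
v 3.053 -0.92 0.381
v 2.701 -1.377 1.234
v 3.196 -1.132 0.326
v 2.845 -1.59 1.179
v 3.408 -1.286 0.331
v 3.057 -1.743 1.184
v 3.653 -1.354 0.395
v 3.301 -1.811 1.249
v 3.888 -1.324 0.508
v 3.536 -1.782 1.361
v 4.072 -1.203 0.649
v 3.721 -1.66 1.502
v 2.183 -0.899 0.472
v 2.87 -1.59 0.689
v 1.25 -1.45 1.671
v 1.937 -2.141 1.888
v 2.127 -1.177 2.063
v 2.704 -0.836 1.322
v 1.416 -2.204 1.038
v 1.993 -1.863 0.297
v 2.396 -2.397 1.039
v 2.835 -1.762 1.673
v 1.285 -1.278 0.687
v 1.724 -0.643 1.321
v 2.609 -1.196 0.475
v 1.511 -1.844 1.885
v 1.623 -1.277 1.988
v 2.027 -1.683 2.115
v 2.511 -0.753 0.848
v 2.915 -1.159 0.975
v 2.478 -0.916 1.783
v 1.205 -1.881 1.385
v 1.609 -2.287 1.512
v 2.093 -1.357 0.245
v 2.497 -1.763 0.372
v 1.642 -2.124 0.577
v 2.734 -2.077 0.808
v 2.185 -2.401 1.513
v 1.879 -2.438 1.013
v 2.218 -2.237 0.578
v 2.992 -1.704 1.181
v 2.443 -2.028 1.886
v 2.555 -1.461 1.989
v 2.894 -1.26 1.553
v 2.713 -2.178 1.386
v 1.677 -1.012 0.474
v 1.128 -1.336 1.179
v 1.226 -1.78 0.807
v 1.565 -1.579 0.371
v 1.935 -0.639 0.847
v 1.386 -0.963 1.552
v 1.902 -0.803 1.782
v 2.241 -0.602 1.347
v 1.407 -0.862 0.974
f 2 1 4
f 2 4 3
f 4 1 5
f 4 5 3
f 5 1 6
f 5 6 3
f 6 1 7
f 6 7 3
f 7 1 8
f 7 8 3
f 8 1 9
f 8 9 3
f 9 1 10
f 9 10 3
f 10 1 2
f 10 2 3
f 12 11 14
f 12 14 13
f 14 11 15
f 14 15 13
f 15 11 16
f 15 16 13
f 16 11 17
f 16 17 13
f 17 11 18
f 17 18 13
f 18 11 19
f 18 19 13
f 19 11 20
f 19 20 13
f 20 11 21
f 20 21 13
f 21 11 22
f 21 22 13
f 22 11 23
f 22 23 13
f 23 11 24
f 23 24 13
f 24 11 25
f 24 25 13
f 25 11 26
f 25 26 13
f 26 11 12
f 26 12 13
f 28 27 31
f 28 31 29
f 29 31 32
f 29 32 30
f 31 27 33
f 31 33 32
f 32 33 34
f 32 34 30
f 33 27 35
f 33 35 34
f 34 35 36
f 34 36 30
f 35 27 37
f 35 37 36
f 36 37 38
f 36 38 30
f 37 27 39
f 37 39 38
f 38 39 40
f 38 40 30
f 39 27 41
f 39 41 40
f 40 41 42
f 40 42 30
f 41 27 43
f 41 43 42
f 42 43 44
f 42 44 30
f 43 27 45
f 43 45 44
f 44 45 46
f 44 46 30
f 45 27 47
f 45 47 46
f 46 47 48
f 46 48 30
f 47 27 49
f 47 49 48
f 48 49 50
f 48 50 30
f 49 27 51
f 49 51 50
f 50 51 52
f 50 52 30
f 51 27 53
f 51 53 52
f 52 53 54
f 52 54 30
f 53 27 55
f 53 55 54
f 54 55 56
f 54 56 30
f 55 27 57
f 55 57 56
f 56 57 58
f 56 58 30
f 57 27 28
f 57 28 58
f 58 28 29
f 58 29 30
f 59 96 75
f 96 70 99
f 75 99 64
f 96 99 75
f 59 75 71
f 75 64 76
f 71 76 60
f 75 76 71
f 59 71 80
f 71 60 81
f 80 81 66
f 71 81 80
f 59 80 92
f 80 66 95
f 92 95 69
f 80 95 92
f 59 92 96
f 92 69 100
f 96 100 70
f 92 100 96
f 60 76 87
f 76 64 90
f 87 90 68
f 76 90 87
f 64 99 77
f 99 70 98
f 77 98 63
f 99 98 77
f 70 100 97
f 100 69 93
f 97 93 61
f 100 93 97
f 69 95 94
f 95 66 82
f 94 82 65
f 95 82 94
f 66 81 86
f 81 60 83
f 86 83 67
f 81 83 86
f 62 88 74
f 88 68 89
f 74 89 63
f 88 89 74
f 62 74 72
f 74 63 73
f 72 73 61
f 74 73 72
f 62 72 79
f 72 61 78
f 79 78 65
f 72 78 79
f 62 79 84
f 79 65 85
f 84 85 67
f 79 85 84
f 62 84 88
f 84 67 91
f 88 91 68
f 84 91 88
f 63 89 77
f 89 68 90
f 77 90 64
f 89 90 77
f 61 73 97
f 73 63 98
f 97 98 70
f 73 98 97
f 65 78 94
f 78 61 93
f 94 93 69
f 78 93 94
f 67 85 86
f 85 65 82
f 86 82 66
f 85 82 86
f 68 91 87
f 91 67 83
f 87 83 60
f 91 83 87



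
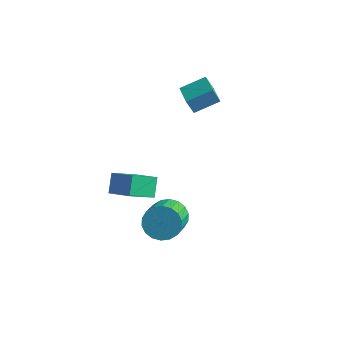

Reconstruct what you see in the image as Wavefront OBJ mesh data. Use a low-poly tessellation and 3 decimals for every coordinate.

v 3.468 -1.207 -3.588
v 4.034 -0.553 -2.975
v 4.678 -2.099 -1.92
v 4.112 -2.753 -2.532
v 3.62 -0.573 -2.752
v 4.264 -2.119 -1.696
v 3.175 -0.719 -2.694
v 3.819 -2.265 -1.638
v 2.788 -0.961 -2.813
v 3.432 -2.507 -1.757
v 2.536 -1.252 -3.085
v 3.18 -2.799 -2.03
v 2.468 -1.534 -3.457
v 3.112 -3.081 -2.402
v 2.599 -1.751 -3.855
v 3.243 -3.298 -2.8
v 2.902 -1.861 -4.2
v 3.546 -3.407 -3.145
v 3.316 -1.841 -4.424
v 3.96 -3.387 -3.368
v 3.761 -1.695 -4.482
v 4.405 -3.241 -3.426
v 4.148 -1.453 -4.363
v 4.792 -2.999 -3.307
v 4.4 -1.161 -4.09
v 5.044 -2.708 -3.035
v 4.468 -0.879 -3.718
v 5.112 -2.426 -2.663
v 4.337 -0.662 -3.32
v 4.981 -2.209 -2.265
v 2.582 -3.05 -0.732
v 2.041 -4.424 0.207
v 2.233 -2.306 0.155
v 1.692 -3.68 1.095
v 3.968 -3.16 -0.095
v 3.427 -4.534 0.845
v 3.619 -2.416 0.793
v 3.078 -3.79 1.732
v 1.676 3.026 2.139
v 1.329 2.819 3.032
v 2.574 4.134 2.746
v 2.226 3.927 3.639
v 2.814 1.993 2.341
v 2.466 1.786 3.234
v 3.711 3.101 2.948
v 3.364 2.894 3.841
f 2 1 5
f 2 5 3
f 3 5 6
f 3 6 4
f 5 1 7
f 5 7 6
f 6 7 8
f 6 8 4
f 7 1 9
f 7 9 8
f 8 9 10
f 8 10 4
f 9 1 11
f 9 11 10
f 10 11 12
f 10 12 4
f 11 1 13
f 11 13 12
f 12 13 14
f 12 14 4
f 13 1 15
f 13 15 14
f 14 15 16
f 14 16 4
f 15 1 17
f 15 17 16
f 16 17 18
f 16 18 4
f 17 1 19
f 17 19 18
f 18 19 20
f 18 20 4
f 19 1 21
f 19 21 20
f 20 21 22
f 20 22 4
f 21 1 23
f 21 23 22
f 22 23 24
f 22 24 4
f 23 1 25
f 23 25 24
f 24 25 26
f 24 26 4
f 25 1 27
f 25 27 26
f 26 27 28
f 26 28 4
f 27 1 29
f 27 29 28
f 28 29 30
f 28 30 4
f 29 1 2
f 29 2 30
f 30 2 3
f 30 3 4
f 32 34 31
f 35 32 31
f 31 34 33
f 33 35 31
f 32 38 34
f 36 32 35
f 36 38 32
f 34 38 33
f 37 35 33
f 33 38 37
f 37 36 35
f 38 36 37
f 40 42 39
f 43 40 39
f 39 42 41
f 41 43 39
f 40 46 42
f 44 40 43
f 44 46 40
f 42 46 41
f 45 43 41
f 41 46 45
f 45 44 43
f 46 44 45



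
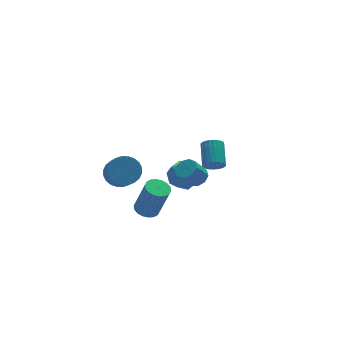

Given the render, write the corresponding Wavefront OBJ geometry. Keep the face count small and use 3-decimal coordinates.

v -1.64 -3.027 0.342
v -1.25 -2.595 0.654
v -1.951 -2.68 1.649
v -2.34 -3.113 1.338
v -1.582 -2.377 0.439
v -2.283 -2.462 1.434
v -1.941 -2.464 0.179
v -2.642 -2.549 1.174
v -2.159 -2.814 -0.005
v -2.859 -2.899 0.99
v -2.134 -3.264 -0.026
v -2.834 -3.349 0.969
v -1.877 -3.604 0.126
v -2.578 -3.689 1.121
v -1.51 -3.674 0.378
v -2.211 -3.759 1.374
v -1.203 -3.441 0.614
v -1.904 -3.526 1.609
v -1.101 -3.015 0.723
v -1.801 -3.1 1.718
v -2.862 4.699 -4.598
v -1.994 4.302 -4.82
v -2.31 2.844 -3.443
v -3.178 3.241 -3.222
v -1.896 4.544 -4.54
v -2.212 3.086 -3.164
v -1.945 4.81 -4.27
v -2.261 3.352 -2.894
v -2.134 5.059 -4.05
v -2.45 3.601 -2.673
v -2.434 5.253 -3.913
v -2.75 3.795 -2.536
v -2.799 5.363 -3.88
v -3.114 3.905 -2.504
v -3.173 5.372 -3.957
v -3.489 3.913 -2.581
v -3.5 5.278 -4.131
v -3.816 3.82 -2.755
v -3.73 5.096 -4.377
v -4.046 3.638 -3
v -3.828 4.854 -4.656
v -4.144 3.396 -3.28
v -3.779 4.588 -4.926
v -4.095 3.13 -3.55
v -3.59 4.339 -5.147
v -3.906 2.881 -3.77
v -3.29 4.145 -5.284
v -3.606 2.687 -3.907
v -2.926 4.035 -5.316
v -3.241 2.577 -3.94
v -2.551 4.027 -5.239
v -2.867 2.568 -3.863
v -2.224 4.12 -5.065
v -2.54 2.662 -3.689
v -3.857 -1.441 -2.724
v -3.451 -1.989 -2.956
v -2.997 -2.486 -0.988
v -3.403 -1.939 -0.756
v -3.242 -1.746 -2.943
v -2.789 -2.243 -0.975
v -3.155 -1.443 -2.886
v -2.702 -1.94 -0.918
v -3.207 -1.14 -2.798
v -2.754 -1.637 -0.83
v -3.388 -0.896 -2.694
v -2.934 -1.393 -0.726
v -3.662 -0.76 -2.597
v -3.208 -1.257 -0.629
v -3.974 -0.759 -2.525
v -3.52 -1.257 -0.557
v -4.263 -0.894 -2.492
v -3.809 -1.391 -0.524
v -4.471 -1.137 -2.505
v -4.018 -1.634 -0.537
v -4.558 -1.44 -2.562
v -4.105 -1.937 -0.594
v -4.506 -1.743 -2.65
v -4.053 -2.24 -0.682
v -4.326 -1.987 -2.754
v -3.872 -2.484 -0.786
v -4.052 -2.123 -2.851
v -3.598 -2.62 -0.883
v -3.74 -2.123 -2.923
v -3.286 -2.621 -0.955
v 1.141 0.81 -2.444
v 1.622 0.894 -2.888
v 2.12 2.195 -2.1
v 1.639 2.11 -1.656
v 1.431 1.031 -2.993
v 1.929 2.332 -2.206
v 1.196 1.135 -3.015
v 1.695 2.435 -2.228
v 0.953 1.189 -2.95
v 1.451 2.489 -2.163
v 0.738 1.185 -2.808
v 1.237 2.485 -2.021
v 0.585 1.124 -2.611
v 1.083 2.424 -1.823
v 0.516 1.015 -2.388
v 1.015 2.316 -1.6
v 0.542 0.875 -2.173
v 1.041 2.176 -1.386
v 0.66 0.725 -2
v 1.158 2.026 -1.212
v 0.851 0.588 -1.894
v 1.349 1.889 -1.107
v 1.085 0.485 -1.872
v 1.584 1.785 -1.085
v 1.329 0.431 -1.937
v 1.827 1.731 -1.15
v 1.543 0.435 -2.079
v 2.042 1.735 -1.292
v 1.697 0.496 -2.277
v 2.195 1.796 -1.489
v 1.765 0.604 -2.5
v 2.264 1.905 -1.712
v 1.739 0.744 -2.714
v 2.238 2.045 -1.927
v -0.211 2.411 -2.745
v 0.636 1.817 -3.13
v -1.356 1.223 -3.43
v -0.509 0.629 -3.815
v -0.691 0.691 -2.727
v 0.017 1.425 -2.304
v -0.737 1.615 -4.256
v -0.029 2.349 -3.833
v 0.311 1.325 -4.064
v 0.339 0.754 -3.119
v -1.059 2.286 -3.441
v -1.031 1.715 -2.496
f 2 1 5
f 2 5 3
f 3 5 6
f 3 6 4
f 5 1 7
f 5 7 6
f 6 7 8
f 6 8 4
f 7 1 9
f 7 9 8
f 8 9 10
f 8 10 4
f 9 1 11
f 9 11 10
f 10 11 12
f 10 12 4
f 11 1 13
f 11 13 12
f 12 13 14
f 12 14 4
f 13 1 15
f 13 15 14
f 14 15 16
f 14 16 4
f 15 1 17
f 15 17 16
f 16 17 18
f 16 18 4
f 17 1 19
f 17 19 18
f 18 19 20
f 18 20 4
f 19 1 2
f 19 2 20
f 20 2 3
f 20 3 4
f 22 21 25
f 22 25 23
f 23 25 26
f 23 26 24
f 25 21 27
f 25 27 26
f 26 27 28
f 26 28 24
f 27 21 29
f 27 29 28
f 28 29 30
f 28 30 24
f 29 21 31
f 29 31 30
f 30 31 32
f 30 32 24
f 31 21 33
f 31 33 32
f 32 33 34
f 32 34 24
f 33 21 35
f 33 35 34
f 34 35 36
f 34 36 24
f 35 21 37
f 35 37 36
f 36 37 38
f 36 38 24
f 37 21 39
f 37 39 38
f 38 39 40
f 38 40 24
f 39 21 41
f 39 41 40
f 40 41 42
f 40 42 24
f 41 21 43
f 41 43 42
f 42 43 44
f 42 44 24
f 43 21 45
f 43 45 44
f 44 45 46
f 44 46 24
f 45 21 47
f 45 47 46
f 46 47 48
f 46 48 24
f 47 21 49
f 47 49 48
f 48 49 50
f 48 50 24
f 49 21 51
f 49 51 50
f 50 51 52
f 50 52 24
f 51 21 53
f 51 53 52
f 52 53 54
f 52 54 24
f 53 21 22
f 53 22 54
f 54 22 23
f 54 23 24
f 56 55 59
f 56 59 57
f 57 59 60
f 57 60 58
f 59 55 61
f 59 61 60
f 60 61 62
f 60 62 58
f 61 55 63
f 61 63 62
f 62 63 64
f 62 64 58
f 63 55 65
f 63 65 64
f 64 65 66
f 64 66 58
f 65 55 67
f 65 67 66
f 66 67 68
f 66 68 58
f 67 55 69
f 67 69 68
f 68 69 70
f 68 70 58
f 69 55 71
f 69 71 70
f 70 71 72
f 70 72 58
f 71 55 73
f 71 73 72
f 72 73 74
f 72 74 58
f 73 55 75
f 73 75 74
f 74 75 76
f 74 76 58
f 75 55 77
f 75 77 76
f 76 77 78
f 76 78 58
f 77 55 79
f 77 79 78
f 78 79 80
f 78 80 58
f 79 55 81
f 79 81 80
f 80 81 82
f 80 82 58
f 81 55 83
f 81 83 82
f 82 83 84
f 82 84 58
f 83 55 56
f 83 56 84
f 84 56 57
f 84 57 58
f 86 85 89
f 86 89 87
f 87 89 90
f 87 90 88
f 89 85 91
f 89 91 90
f 90 91 92
f 90 92 88
f 91 85 93
f 91 93 92
f 92 93 94
f 92 94 88
f 93 85 95
f 93 95 94
f 94 95 96
f 94 96 88
f 95 85 97
f 95 97 96
f 96 97 98
f 96 98 88
f 97 85 99
f 97 99 98
f 98 99 100
f 98 100 88
f 99 85 101
f 99 101 100
f 100 101 102
f 100 102 88
f 101 85 103
f 101 103 102
f 102 103 104
f 102 104 88
f 103 85 105
f 103 105 104
f 104 105 106
f 104 106 88
f 105 85 107
f 105 107 106
f 106 107 108
f 106 108 88
f 107 85 109
f 107 109 108
f 108 109 110
f 108 110 88
f 109 85 111
f 109 111 110
f 110 111 112
f 110 112 88
f 111 85 113
f 111 113 112
f 112 113 114
f 112 114 88
f 113 85 115
f 113 115 114
f 114 115 116
f 114 116 88
f 115 85 117
f 115 117 116
f 116 117 118
f 116 118 88
f 117 85 86
f 117 86 118
f 118 86 87
f 118 87 88
f 119 130 124
f 119 124 120
f 119 120 126
f 119 126 129
f 119 129 130
f 120 124 128
f 124 130 123
f 130 129 121
f 129 126 125
f 126 120 127
f 122 128 123
f 122 123 121
f 122 121 125
f 122 125 127
f 122 127 128
f 123 128 124
f 121 123 130
f 125 121 129
f 127 125 126
f 128 127 120



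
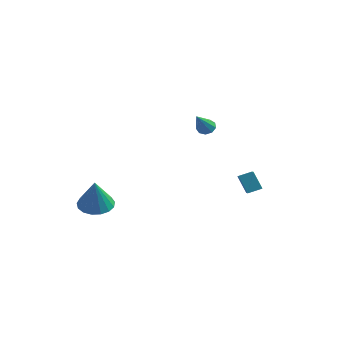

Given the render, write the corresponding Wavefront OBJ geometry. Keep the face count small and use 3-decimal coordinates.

v -3.522 -2.63 -3.485
v -2.814 -1.885 -3.416
v -3.078 -3.23 -1.555
v -3.227 -1.67 -3.255
v -3.708 -1.675 -3.146
v -4.146 -1.899 -3.115
v -4.441 -2.291 -3.169
v -4.526 -2.76 -3.295
v -4.38 -3.199 -3.465
v -4.038 -3.508 -3.64
v -3.578 -3.616 -3.779
v -3.104 -3.498 -3.851
v -2.727 -3.181 -3.839
v -2.531 -2.738 -3.747
v -2.563 -2.27 -3.594
v -0.373 3.071 1.196
v 0.124 2.944 0.948
v -0.067 1.749 2.484
v 0.177 3.22 1.218
v -0.028 3.426 1.479
v -0.394 3.466 1.607
v -0.75 3.321 1.543
v -0.93 3.059 1.317
v -0.849 2.803 1.034
v -0.546 2.672 0.828
v -0.161 2.727 0.794
v 3.25 1.033 -0.919
v 3.786 1.611 -0.63
v 2.54 1.937 -1.41
v 3.076 2.515 -1.121
v 3.884 0.965 -1.959
v 4.42 1.543 -1.67
v 3.174 1.869 -2.45
v 3.71 2.447 -2.161
f 2 1 4
f 2 4 3
f 4 1 5
f 4 5 3
f 5 1 6
f 5 6 3
f 6 1 7
f 6 7 3
f 7 1 8
f 7 8 3
f 8 1 9
f 8 9 3
f 9 1 10
f 9 10 3
f 10 1 11
f 10 11 3
f 11 1 12
f 11 12 3
f 12 1 13
f 12 13 3
f 13 1 14
f 13 14 3
f 14 1 15
f 14 15 3
f 15 1 2
f 15 2 3
f 17 16 19
f 17 19 18
f 19 16 20
f 19 20 18
f 20 16 21
f 20 21 18
f 21 16 22
f 21 22 18
f 22 16 23
f 22 23 18
f 23 16 24
f 23 24 18
f 24 16 25
f 24 25 18
f 25 16 26
f 25 26 18
f 26 16 17
f 26 17 18
f 28 30 27
f 31 28 27
f 27 30 29
f 29 31 27
f 28 34 30
f 32 28 31
f 32 34 28
f 30 34 29
f 33 31 29
f 29 34 33
f 33 32 31
f 34 32 33



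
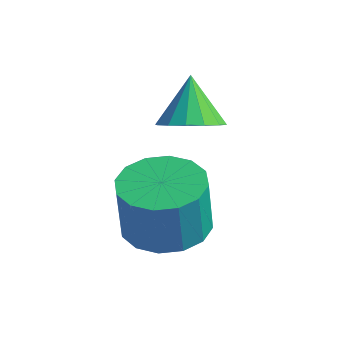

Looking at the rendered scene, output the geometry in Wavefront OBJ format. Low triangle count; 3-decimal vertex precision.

v -1.886 0.465 -2.918
v -0.907 0.442 -2.873
v -0.975 0.371 -1.437
v -1.954 0.395 -1.482
v -1.028 0.934 -2.855
v -1.096 0.864 -1.418
v -1.378 1.301 -2.853
v -1.446 1.231 -1.417
v -1.865 1.444 -2.869
v -1.933 1.373 -1.433
v -2.357 1.324 -2.898
v -2.425 1.254 -1.462
v -2.723 0.975 -2.933
v -2.791 0.904 -1.496
v -2.865 0.489 -2.963
v -2.933 0.418 -1.527
v -2.744 -0.004 -2.982
v -2.812 -0.074 -1.545
v -2.394 -0.371 -2.983
v -2.462 -0.441 -1.547
v -1.907 -0.513 -2.967
v -1.975 -0.584 -1.531
v -1.415 -0.394 -2.938
v -1.483 -0.464 -1.502
v -1.049 -0.044 -2.904
v -1.117 -0.115 -1.467
v -2.129 1.605 -0.509
v -1.492 1.994 -0.438
v -2.611 2.215 0.469
v -1.712 2.205 -0.678
v -2.044 2.255 -0.873
v -2.399 2.131 -0.971
v -2.681 1.866 -0.944
v -2.816 1.531 -0.801
v -2.766 1.216 -0.58
v -2.546 1.005 -0.34
v -2.214 0.954 -0.145
v -1.859 1.078 -0.048
v -1.577 1.343 -0.074
v -1.442 1.678 -0.217
f 2 1 5
f 2 5 3
f 3 5 6
f 3 6 4
f 5 1 7
f 5 7 6
f 6 7 8
f 6 8 4
f 7 1 9
f 7 9 8
f 8 9 10
f 8 10 4
f 9 1 11
f 9 11 10
f 10 11 12
f 10 12 4
f 11 1 13
f 11 13 12
f 12 13 14
f 12 14 4
f 13 1 15
f 13 15 14
f 14 15 16
f 14 16 4
f 15 1 17
f 15 17 16
f 16 17 18
f 16 18 4
f 17 1 19
f 17 19 18
f 18 19 20
f 18 20 4
f 19 1 21
f 19 21 20
f 20 21 22
f 20 22 4
f 21 1 23
f 21 23 22
f 22 23 24
f 22 24 4
f 23 1 25
f 23 25 24
f 24 25 26
f 24 26 4
f 25 1 2
f 25 2 26
f 26 2 3
f 26 3 4
f 28 27 30
f 28 30 29
f 30 27 31
f 30 31 29
f 31 27 32
f 31 32 29
f 32 27 33
f 32 33 29
f 33 27 34
f 33 34 29
f 34 27 35
f 34 35 29
f 35 27 36
f 35 36 29
f 36 27 37
f 36 37 29
f 37 27 38
f 37 38 29
f 38 27 39
f 38 39 29
f 39 27 40
f 39 40 29
f 40 27 28
f 40 28 29



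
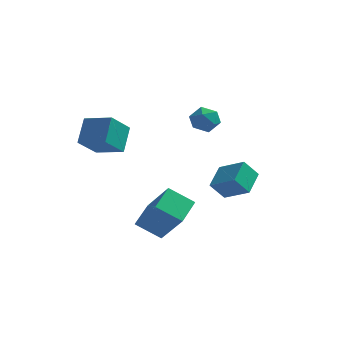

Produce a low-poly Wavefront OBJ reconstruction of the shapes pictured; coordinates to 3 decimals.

v -3.156 -3.706 2.506
v -3.179 -2.718 3.58
v -2.677 -2.64 1.535
v -2.7 -1.651 2.609
v -1.78 -4.029 2.831
v -1.803 -3.04 3.905
v -1.301 -2.962 1.86
v -1.324 -1.974 2.934
v 3.579 -2.556 0.553
v 3.69 -1.323 1.163
v 2.351 -2.119 -0.106
v 2.463 -0.886 0.504
v 4.157 -2.194 -0.284
v 4.269 -0.961 0.326
v 2.93 -1.757 -0.943
v 3.041 -0.524 -0.333
v -0.684 -3.399 -2.313
v -0.514 -2 -1.77
v 0.48 -3.232 -3.109
v 0.65 -1.833 -2.566
v 0.49 -4.147 -0.754
v 0.66 -2.748 -0.211
v 1.654 -3.98 -1.55
v 1.824 -2.581 -1.007
v 1.204 1.735 2.002
v 1.902 1.476 2.293
v 0.578 0.884 2.747
v 1.276 0.625 3.038
v 1.012 1.356 3.223
v 1.399 1.882 2.763
v 1.081 0.478 2.277
v 1.468 1.004 1.817
v 1.826 0.699 2.463
v 1.783 1.242 3.048
v 0.697 1.118 1.992
v 0.654 1.661 2.577
f 2 4 1
f 5 2 1
f 1 4 3
f 3 5 1
f 2 8 4
f 6 2 5
f 6 8 2
f 4 8 3
f 7 5 3
f 3 8 7
f 7 6 5
f 8 6 7
f 10 12 9
f 13 10 9
f 9 12 11
f 11 13 9
f 10 16 12
f 14 10 13
f 14 16 10
f 12 16 11
f 15 13 11
f 11 16 15
f 15 14 13
f 16 14 15
f 18 20 17
f 21 18 17
f 17 20 19
f 19 21 17
f 18 24 20
f 22 18 21
f 22 24 18
f 20 24 19
f 23 21 19
f 19 24 23
f 23 22 21
f 24 22 23
f 25 36 30
f 25 30 26
f 25 26 32
f 25 32 35
f 25 35 36
f 26 30 34
f 30 36 29
f 36 35 27
f 35 32 31
f 32 26 33
f 28 34 29
f 28 29 27
f 28 27 31
f 28 31 33
f 28 33 34
f 29 34 30
f 27 29 36
f 31 27 35
f 33 31 32
f 34 33 26



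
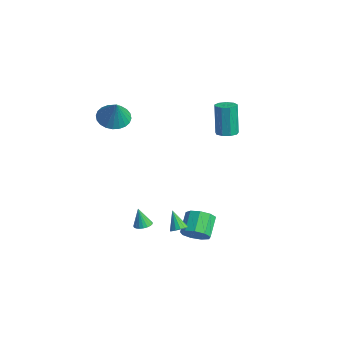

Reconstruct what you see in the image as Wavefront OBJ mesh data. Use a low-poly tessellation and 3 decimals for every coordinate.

v 1.662 1.032 -4.081
v 2.28 1.657 -4.04
v 1.416 2.453 -3.157
v 0.798 1.828 -3.199
v 1.909 1.765 -4.501
v 1.044 2.561 -3.619
v 1.422 1.53 -4.766
v 0.558 2.326 -3.883
v 1.048 1.062 -4.71
v 0.183 1.858 -3.828
v 0.961 0.58 -4.36
v 0.096 1.376 -3.478
v 1.202 0.309 -3.88
v 0.338 1.106 -2.997
v 1.659 0.377 -3.494
v 0.794 1.173 -2.611
v 2.117 0.751 -3.382
v 1.253 1.547 -2.5
v 2.363 1.256 -3.598
v 1.498 2.053 -2.715
v -3.939 -1.289 3.206
v -3.157 -1.728 2.742
v -3.161 -1.451 4.674
v -3.052 -1.349 2.728
v -3.081 -0.96 2.787
v -3.241 -0.622 2.909
v -3.508 -0.385 3.077
v -3.84 -0.285 3.264
v -4.187 -0.339 3.443
v -4.497 -0.537 3.585
v -4.722 -0.849 3.67
v -4.827 -1.228 3.684
v -4.798 -1.617 3.625
v -4.638 -1.956 3.502
v -4.371 -2.193 3.335
v -4.039 -2.292 3.147
v -3.692 -2.239 2.969
v -3.382 -2.041 2.827
v -0.079 3.907 2.544
v 0.555 3.789 2.686
v 0.133 3.935 4.697
v -0.501 4.053 4.556
v 0.487 4.233 2.64
v 0.065 4.379 4.651
v 0.154 4.525 2.549
v -0.268 4.67 4.56
v -0.288 4.527 2.456
v -0.709 4.673 4.467
v -0.632 4.24 2.404
v -1.054 4.385 4.416
v -0.717 3.797 2.419
v -1.139 3.942 4.43
v -0.504 3.405 2.492
v -0.926 3.551 4.503
v -0.092 3.249 2.589
v -0.514 3.394 4.6
v 0.326 3.401 2.666
v -0.096 3.546 4.677
v 2.334 -0.336 -2.694
v 2.764 -0.465 -2.412
v 1.606 -0.384 -1.606
v 2.755 -0.191 -2.406
v 2.633 0.045 -2.477
v 2.431 0.178 -2.606
v 2.203 0.174 -2.759
v 2.01 0.033 -2.894
v 1.904 -0.206 -2.976
v 1.914 -0.481 -2.982
v 2.035 -0.716 -2.911
v 2.237 -0.849 -2.782
v 2.465 -0.845 -2.629
v 2.658 -0.704 -2.494
v 0.536 -1.666 -3.044
v 1.038 -1.874 -2.96
v 0.264 -1.834 -1.836
v 1.072 -1.651 -2.922
v 1.013 -1.431 -2.904
v 0.872 -1.251 -2.911
v 0.672 -1.143 -2.941
v 0.449 -1.126 -2.988
v 0.241 -1.201 -3.046
v 0.084 -1.358 -3.103
v 0.005 -1.567 -3.15
v 0.018 -1.794 -3.178
v 0.12 -1.998 -3.184
v 0.294 -2.145 -3.165
v 0.51 -2.209 -3.126
v 0.731 -2.179 -3.072
v 0.917 -2.061 -3.014
f 2 1 5
f 2 5 3
f 3 5 6
f 3 6 4
f 5 1 7
f 5 7 6
f 6 7 8
f 6 8 4
f 7 1 9
f 7 9 8
f 8 9 10
f 8 10 4
f 9 1 11
f 9 11 10
f 10 11 12
f 10 12 4
f 11 1 13
f 11 13 12
f 12 13 14
f 12 14 4
f 13 1 15
f 13 15 14
f 14 15 16
f 14 16 4
f 15 1 17
f 15 17 16
f 16 17 18
f 16 18 4
f 17 1 19
f 17 19 18
f 18 19 20
f 18 20 4
f 19 1 2
f 19 2 20
f 20 2 3
f 20 3 4
f 22 21 24
f 22 24 23
f 24 21 25
f 24 25 23
f 25 21 26
f 25 26 23
f 26 21 27
f 26 27 23
f 27 21 28
f 27 28 23
f 28 21 29
f 28 29 23
f 29 21 30
f 29 30 23
f 30 21 31
f 30 31 23
f 31 21 32
f 31 32 23
f 32 21 33
f 32 33 23
f 33 21 34
f 33 34 23
f 34 21 35
f 34 35 23
f 35 21 36
f 35 36 23
f 36 21 37
f 36 37 23
f 37 21 38
f 37 38 23
f 38 21 22
f 38 22 23
f 40 39 43
f 40 43 41
f 41 43 44
f 41 44 42
f 43 39 45
f 43 45 44
f 44 45 46
f 44 46 42
f 45 39 47
f 45 47 46
f 46 47 48
f 46 48 42
f 47 39 49
f 47 49 48
f 48 49 50
f 48 50 42
f 49 39 51
f 49 51 50
f 50 51 52
f 50 52 42
f 51 39 53
f 51 53 52
f 52 53 54
f 52 54 42
f 53 39 55
f 53 55 54
f 54 55 56
f 54 56 42
f 55 39 57
f 55 57 56
f 56 57 58
f 56 58 42
f 57 39 40
f 57 40 58
f 58 40 41
f 58 41 42
f 60 59 62
f 60 62 61
f 62 59 63
f 62 63 61
f 63 59 64
f 63 64 61
f 64 59 65
f 64 65 61
f 65 59 66
f 65 66 61
f 66 59 67
f 66 67 61
f 67 59 68
f 67 68 61
f 68 59 69
f 68 69 61
f 69 59 70
f 69 70 61
f 70 59 71
f 70 71 61
f 71 59 72
f 71 72 61
f 72 59 60
f 72 60 61
f 74 73 76
f 74 76 75
f 76 73 77
f 76 77 75
f 77 73 78
f 77 78 75
f 78 73 79
f 78 79 75
f 79 73 80
f 79 80 75
f 80 73 81
f 80 81 75
f 81 73 82
f 81 82 75
f 82 73 83
f 82 83 75
f 83 73 84
f 83 84 75
f 84 73 85
f 84 85 75
f 85 73 86
f 85 86 75
f 86 73 87
f 86 87 75
f 87 73 88
f 87 88 75
f 88 73 89
f 88 89 75
f 89 73 74
f 89 74 75



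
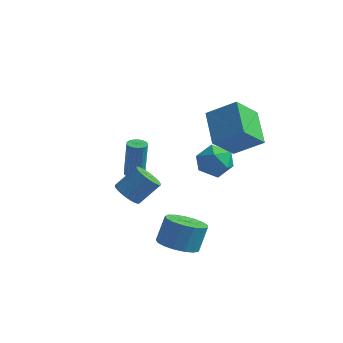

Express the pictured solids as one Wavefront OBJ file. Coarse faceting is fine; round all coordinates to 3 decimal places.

v 2.719 -2.874 -2.628
v 3.8 -2.769 -2.805
v 3.961 -2.121 -1.428
v 2.881 -2.226 -1.252
v 3.597 -2.32 -2.992
v 3.759 -1.672 -1.615
v 3.194 -1.999 -3.096
v 3.355 -1.351 -1.72
v 2.681 -1.878 -3.093
v 2.843 -1.23 -1.716
v 2.178 -1.985 -2.983
v 2.339 -1.337 -1.607
v 1.798 -2.296 -2.792
v 1.96 -1.648 -1.416
v 1.629 -2.739 -2.564
v 1.791 -2.091 -1.187
v 1.71 -3.213 -2.35
v 1.872 -2.565 -0.974
v 2.023 -3.61 -2.2
v 2.184 -2.962 -0.824
v 2.494 -3.838 -2.148
v 2.656 -3.19 -0.772
v 3.018 -3.845 -2.206
v 3.179 -3.197 -0.83
v 3.472 -3.63 -2.361
v 3.634 -2.982 -0.984
v 3.755 -3.241 -2.577
v 3.916 -2.593 -1.2
v -0.505 -2.017 -0.45
v 0.159 -2.485 -0.568
v 0.928 -1.67 0.532
v 0.265 -1.203 0.65
v 0.21 -2.249 -0.778
v 0.979 -1.435 0.322
v 0.153 -1.978 -0.938
v 0.922 -1.164 0.162
v -0.004 -1.713 -1.025
v 0.765 -0.899 0.076
v -0.238 -1.495 -1.023
v 0.531 -0.68 0.077
v -0.512 -1.355 -0.934
v 0.257 -0.541 0.166
v -0.785 -1.317 -0.772
v -0.016 -0.503 0.328
v -1.015 -1.385 -0.561
v -0.246 -0.571 0.54
v -1.168 -1.55 -0.332
v -0.399 -0.735 0.768
v -1.219 -1.785 -0.122
v -0.45 -0.971 0.978
v -1.162 -2.056 0.038
v -0.393 -1.242 1.138
v -1.005 -2.321 0.124
v -0.236 -1.507 1.225
v -0.771 -2.54 0.123
v -0.002 -1.725 1.223
v -0.497 -2.679 0.034
v 0.272 -1.865 1.134
v -0.224 -2.717 -0.128
v 0.545 -1.903 0.972
v 0.006 -2.649 -0.34
v 0.775 -1.835 0.761
v 1.706 4.344 -0.315
v 2.518 3.817 -0.868
v 0.902 2.763 0.008
v 1.714 2.236 -0.545
v 1.93 2.72 0.436
v 2.427 3.697 0.236
v 0.993 2.883 -1.096
v 1.49 3.86 -1.296
v 2.077 2.915 -1.351
v 2.657 2.814 -0.404
v 0.763 3.766 -0.456
v 1.343 3.665 0.491
v 1.975 4.074 2.003
v 1.425 2.756 3.345
v 3.486 4.485 3.026
v 2.936 3.166 4.368
v 3.104 2.534 0.952
v 2.554 1.215 2.294
v 4.615 2.944 1.975
v 4.065 1.626 3.317
v -2.061 1.628 -1.53
v -1.57 1.379 -1.528
v -1.489 1.564 0.653
v -1.979 1.812 0.65
v -1.513 1.585 -1.547
v -1.431 1.769 0.634
v -1.538 1.797 -1.564
v -1.457 1.982 0.617
v -1.644 1.984 -1.576
v -1.563 2.168 0.605
v -1.813 2.116 -1.581
v -1.732 2.301 0.6
v -2.019 2.174 -1.578
v -1.938 2.359 0.603
v -2.232 2.149 -1.568
v -2.151 2.333 0.613
v -2.419 2.044 -1.552
v -2.338 2.229 0.628
v -2.551 1.876 -1.533
v -2.47 2.061 0.648
v -2.609 1.671 -1.514
v -2.527 1.855 0.667
v -2.583 1.458 -1.497
v -2.502 1.643 0.684
v -2.477 1.272 -1.485
v -2.396 1.456 0.696
v -2.308 1.139 -1.48
v -2.227 1.324 0.701
v -2.102 1.081 -1.483
v -2.021 1.266 0.698
v -1.889 1.107 -1.493
v -1.808 1.291 0.688
v -1.702 1.211 -1.508
v -1.621 1.396 0.672
f 2 1 5
f 2 5 3
f 3 5 6
f 3 6 4
f 5 1 7
f 5 7 6
f 6 7 8
f 6 8 4
f 7 1 9
f 7 9 8
f 8 9 10
f 8 10 4
f 9 1 11
f 9 11 10
f 10 11 12
f 10 12 4
f 11 1 13
f 11 13 12
f 12 13 14
f 12 14 4
f 13 1 15
f 13 15 14
f 14 15 16
f 14 16 4
f 15 1 17
f 15 17 16
f 16 17 18
f 16 18 4
f 17 1 19
f 17 19 18
f 18 19 20
f 18 20 4
f 19 1 21
f 19 21 20
f 20 21 22
f 20 22 4
f 21 1 23
f 21 23 22
f 22 23 24
f 22 24 4
f 23 1 25
f 23 25 24
f 24 25 26
f 24 26 4
f 25 1 27
f 25 27 26
f 26 27 28
f 26 28 4
f 27 1 2
f 27 2 28
f 28 2 3
f 28 3 4
f 30 29 33
f 30 33 31
f 31 33 34
f 31 34 32
f 33 29 35
f 33 35 34
f 34 35 36
f 34 36 32
f 35 29 37
f 35 37 36
f 36 37 38
f 36 38 32
f 37 29 39
f 37 39 38
f 38 39 40
f 38 40 32
f 39 29 41
f 39 41 40
f 40 41 42
f 40 42 32
f 41 29 43
f 41 43 42
f 42 43 44
f 42 44 32
f 43 29 45
f 43 45 44
f 44 45 46
f 44 46 32
f 45 29 47
f 45 47 46
f 46 47 48
f 46 48 32
f 47 29 49
f 47 49 48
f 48 49 50
f 48 50 32
f 49 29 51
f 49 51 50
f 50 51 52
f 50 52 32
f 51 29 53
f 51 53 52
f 52 53 54
f 52 54 32
f 53 29 55
f 53 55 54
f 54 55 56
f 54 56 32
f 55 29 57
f 55 57 56
f 56 57 58
f 56 58 32
f 57 29 59
f 57 59 58
f 58 59 60
f 58 60 32
f 59 29 61
f 59 61 60
f 60 61 62
f 60 62 32
f 61 29 30
f 61 30 62
f 62 30 31
f 62 31 32
f 63 74 68
f 63 68 64
f 63 64 70
f 63 70 73
f 63 73 74
f 64 68 72
f 68 74 67
f 74 73 65
f 73 70 69
f 70 64 71
f 66 72 67
f 66 67 65
f 66 65 69
f 66 69 71
f 66 71 72
f 67 72 68
f 65 67 74
f 69 65 73
f 71 69 70
f 72 71 64
f 76 78 75
f 79 76 75
f 75 78 77
f 77 79 75
f 76 82 78
f 80 76 79
f 80 82 76
f 78 82 77
f 81 79 77
f 77 82 81
f 81 80 79
f 82 80 81
f 84 83 87
f 84 87 85
f 85 87 88
f 85 88 86
f 87 83 89
f 87 89 88
f 88 89 90
f 88 90 86
f 89 83 91
f 89 91 90
f 90 91 92
f 90 92 86
f 91 83 93
f 91 93 92
f 92 93 94
f 92 94 86
f 93 83 95
f 93 95 94
f 94 95 96
f 94 96 86
f 95 83 97
f 95 97 96
f 96 97 98
f 96 98 86
f 97 83 99
f 97 99 98
f 98 99 100
f 98 100 86
f 99 83 101
f 99 101 100
f 100 101 102
f 100 102 86
f 101 83 103
f 101 103 102
f 102 103 104
f 102 104 86
f 103 83 105
f 103 105 104
f 104 105 106
f 104 106 86
f 105 83 107
f 105 107 106
f 106 107 108
f 106 108 86
f 107 83 109
f 107 109 108
f 108 109 110
f 108 110 86
f 109 83 111
f 109 111 110
f 110 111 112
f 110 112 86
f 111 83 113
f 111 113 112
f 112 113 114
f 112 114 86
f 113 83 115
f 113 115 114
f 114 115 116
f 114 116 86
f 115 83 84
f 115 84 116
f 116 84 85
f 116 85 86



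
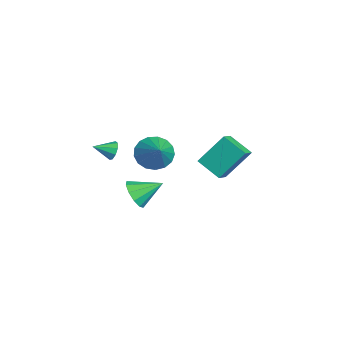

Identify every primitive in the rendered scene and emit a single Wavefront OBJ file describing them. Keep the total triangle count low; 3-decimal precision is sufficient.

v 0.908 -3.02 -1.243
v 1.289 -2.835 -0.846
v 0.972 -4.02 -0.837
v 0.92 -2.802 -0.706
v 0.545 -2.87 -0.816
v 0.34 -3.009 -1.126
v 0.401 -3.153 -1.491
v 0.699 -3.235 -1.739
v 1.095 -3.217 -1.755
v 1.404 -3.106 -1.532
v 1.48 -2.956 -1.173
v 2.706 -2.17 -3.257
v 3.511 -2.037 -3.587
v 2.794 -0.83 -2.503
v 3.15 -1.82 -3.931
v 2.619 -1.737 -4.018
v 2.122 -1.819 -3.813
v 1.848 -2.036 -3.396
v 1.902 -2.303 -2.926
v 2.263 -2.52 -2.582
v 2.793 -2.603 -2.495
v 3.29 -2.521 -2.7
v 3.565 -2.305 -3.117
v -1.319 -0.797 -2.998
v -0.791 -0.323 -3.759
v 0.139 -0.663 -1.902
v -1.009 0.051 -3.514
v -1.299 0.231 -3.151
v -1.593 0.176 -2.754
v -1.824 -0.102 -2.412
v -1.94 -0.54 -2.205
v -1.914 -1.036 -2.179
v -1.751 -1.478 -2.341
v -1.49 -1.763 -2.654
v -1.189 -1.828 -3.046
v -0.919 -1.656 -3.427
v -0.74 -1.287 -3.709
v -0.694 -0.806 -3.829
v -2.542 1.901 -4.511
v -2.696 3.238 -2.899
v -1.552 2.853 -5.207
v -1.706 4.19 -3.595
v -1.794 1.45 -4.065
v -1.948 2.787 -2.453
v -0.804 2.402 -4.761
v -0.958 3.739 -3.149
f 2 1 4
f 2 4 3
f 4 1 5
f 4 5 3
f 5 1 6
f 5 6 3
f 6 1 7
f 6 7 3
f 7 1 8
f 7 8 3
f 8 1 9
f 8 9 3
f 9 1 10
f 9 10 3
f 10 1 11
f 10 11 3
f 11 1 2
f 11 2 3
f 13 12 15
f 13 15 14
f 15 12 16
f 15 16 14
f 16 12 17
f 16 17 14
f 17 12 18
f 17 18 14
f 18 12 19
f 18 19 14
f 19 12 20
f 19 20 14
f 20 12 21
f 20 21 14
f 21 12 22
f 21 22 14
f 22 12 23
f 22 23 14
f 23 12 13
f 23 13 14
f 25 24 27
f 25 27 26
f 27 24 28
f 27 28 26
f 28 24 29
f 28 29 26
f 29 24 30
f 29 30 26
f 30 24 31
f 30 31 26
f 31 24 32
f 31 32 26
f 32 24 33
f 32 33 26
f 33 24 34
f 33 34 26
f 34 24 35
f 34 35 26
f 35 24 36
f 35 36 26
f 36 24 37
f 36 37 26
f 37 24 38
f 37 38 26
f 38 24 25
f 38 25 26
f 40 42 39
f 43 40 39
f 39 42 41
f 41 43 39
f 40 46 42
f 44 40 43
f 44 46 40
f 42 46 41
f 45 43 41
f 41 46 45
f 45 44 43
f 46 44 45



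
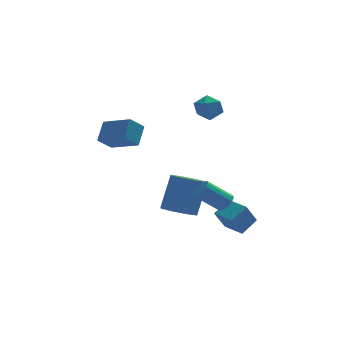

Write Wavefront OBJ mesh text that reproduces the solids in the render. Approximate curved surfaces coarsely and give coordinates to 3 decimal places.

v 1.346 1.611 2.969
v 1.925 2.174 2.776
v 2.175 0.626 2.584
v 2.754 1.189 2.391
v 2.551 1.058 3.186
v 2.039 1.667 3.424
v 2.061 1.133 1.936
v 1.549 1.742 2.174
v 2.367 1.879 2.138
v 2.67 1.832 2.91
v 1.43 0.968 2.45
v 1.733 0.921 3.222
v 0.467 1.102 -4.295
v 1.249 0.481 -4.352
v 1.955 1.197 -2.462
v 1.173 1.818 -2.405
v 1.394 1.165 -4.665
v 2.1 1.88 -2.775
v 0.996 1.811 -4.761
v 1.702 2.527 -2.872
v 0.288 2.042 -4.584
v 0.994 2.758 -2.695
v -0.315 1.723 -4.238
v 0.391 2.439 -2.348
v -0.46 1.04 -3.925
v 0.246 1.755 -2.035
v -0.062 0.393 -3.828
v 0.644 1.109 -1.939
v 0.646 0.162 -4.005
v 1.352 0.878 -2.116
v -1.674 0.573 0.898
v -2.43 0.287 1.614
v -2.753 1.838 0.263
v -3.509 1.553 0.98
v -1.191 1.407 1.74
v -1.947 1.122 2.457
v -2.27 2.673 1.106
v -3.026 2.387 1.822
v 2.891 -1.937 -4.55
v 2.256 -2.243 -3.375
v 2.321 -0.836 -4.571
v 1.686 -1.142 -3.396
v 3.754 -1.478 -3.964
v 3.119 -1.784 -2.789
v 3.184 -0.377 -3.985
v 2.549 -0.683 -2.81
v 2.287 -1.134 -2.743
v 2.636 -0.841 -2.4
v 1.421 -0.573 -1.394
v 1.073 -0.866 -1.737
v 2.537 -0.652 -2.57
v 1.322 -0.383 -1.564
v 2.381 -0.573 -2.78
v 1.166 -0.305 -1.774
v 2.204 -0.623 -2.981
v 0.989 -0.354 -1.975
v 2.045 -0.79 -3.127
v 0.83 -0.521 -2.121
v 1.942 -1.036 -3.186
v 0.728 -0.767 -2.18
v 1.918 -1.304 -3.143
v 0.704 -1.035 -2.137
v 1.979 -1.534 -3.009
v 0.764 -1.265 -2.002
v 2.11 -1.672 -2.813
v 0.896 -1.403 -1.807
v 2.282 -1.687 -2.602
v 1.068 -1.418 -1.596
v 2.455 -1.575 -2.423
v 1.24 -1.306 -1.417
v 2.59 -1.362 -2.317
v 1.375 -1.094 -1.311
v 2.655 -1.098 -2.309
v 1.44 -0.829 -1.303
f 1 12 6
f 1 6 2
f 1 2 8
f 1 8 11
f 1 11 12
f 2 6 10
f 6 12 5
f 12 11 3
f 11 8 7
f 8 2 9
f 4 10 5
f 4 5 3
f 4 3 7
f 4 7 9
f 4 9 10
f 5 10 6
f 3 5 12
f 7 3 11
f 9 7 8
f 10 9 2
f 14 13 17
f 14 17 15
f 15 17 18
f 15 18 16
f 17 13 19
f 17 19 18
f 18 19 20
f 18 20 16
f 19 13 21
f 19 21 20
f 20 21 22
f 20 22 16
f 21 13 23
f 21 23 22
f 22 23 24
f 22 24 16
f 23 13 25
f 23 25 24
f 24 25 26
f 24 26 16
f 25 13 27
f 25 27 26
f 26 27 28
f 26 28 16
f 27 13 29
f 27 29 28
f 28 29 30
f 28 30 16
f 29 13 14
f 29 14 30
f 30 14 15
f 30 15 16
f 32 34 31
f 35 32 31
f 31 34 33
f 33 35 31
f 32 38 34
f 36 32 35
f 36 38 32
f 34 38 33
f 37 35 33
f 33 38 37
f 37 36 35
f 38 36 37
f 40 42 39
f 43 40 39
f 39 42 41
f 41 43 39
f 40 46 42
f 44 40 43
f 44 46 40
f 42 46 41
f 45 43 41
f 41 46 45
f 45 44 43
f 46 44 45
f 48 47 51
f 48 51 49
f 49 51 52
f 49 52 50
f 51 47 53
f 51 53 52
f 52 53 54
f 52 54 50
f 53 47 55
f 53 55 54
f 54 55 56
f 54 56 50
f 55 47 57
f 55 57 56
f 56 57 58
f 56 58 50
f 57 47 59
f 57 59 58
f 58 59 60
f 58 60 50
f 59 47 61
f 59 61 60
f 60 61 62
f 60 62 50
f 61 47 63
f 61 63 62
f 62 63 64
f 62 64 50
f 63 47 65
f 63 65 64
f 64 65 66
f 64 66 50
f 65 47 67
f 65 67 66
f 66 67 68
f 66 68 50
f 67 47 69
f 67 69 68
f 68 69 70
f 68 70 50
f 69 47 71
f 69 71 70
f 70 71 72
f 70 72 50
f 71 47 73
f 71 73 72
f 72 73 74
f 72 74 50
f 73 47 48
f 73 48 74
f 74 48 49
f 74 49 50



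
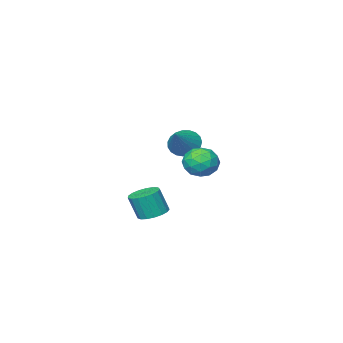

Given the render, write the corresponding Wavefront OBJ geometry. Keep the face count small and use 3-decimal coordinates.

v 2.223 1.136 -3.102
v 3.065 1.224 -3.303
v 3.439 0.892 -1.879
v 2.597 0.804 -1.678
v 2.95 1.606 -3.184
v 3.325 1.274 -1.759
v 2.669 1.881 -3.046
v 3.044 1.549 -1.621
v 2.286 1.985 -2.921
v 2.66 1.653 -1.496
v 1.888 1.894 -2.838
v 2.263 1.562 -1.413
v 1.567 1.63 -2.815
v 1.941 1.298 -1.39
v 1.396 1.253 -2.858
v 1.771 0.921 -1.433
v 1.415 0.849 -2.957
v 1.789 0.517 -1.532
v 1.618 0.511 -3.089
v 1.993 0.178 -1.665
v 1.96 0.316 -3.225
v 2.335 -0.016 -1.8
v 2.363 0.309 -3.332
v 2.737 -0.023 -1.907
v 2.733 0.491 -3.387
v 3.107 0.159 -1.962
v 2.986 0.822 -3.376
v 3.361 0.489 -1.952
v -3.603 -4.112 -0.753
v -2.986 -4.04 -1.523
v -2.237 -3.148 0.433
v -3.204 -3.692 -1.555
v -3.491 -3.417 -1.448
v -3.797 -3.262 -1.221
v -4.07 -3.254 -0.913
v -4.262 -3.395 -0.577
v -4.34 -3.659 -0.272
v -4.291 -4.002 -0.049
v -4.123 -4.364 0.051
v -3.865 -4.683 0.013
v -3.562 -4.902 -0.158
v -3.265 -4.986 -0.431
v -3.028 -4.918 -0.761
v -2.89 -4.711 -1.088
v -2.875 -4.4 -1.358
v 0.31 3.321 -0.186
v 0.696 3.84 0.602
v 0.324 1.94 0.718
v 0.71 2.459 1.506
v -0.249 2.629 1.204
v -0.258 3.483 0.646
v 1.278 2.297 0.674
v 1.269 3.151 0.116
v 1.295 3.208 1.134
v 0.351 3.413 1.461
v 0.669 2.367 -0.141
v -0.275 2.572 0.186
v 0.502 3.702 0.129
v 0.518 2.078 1.191
v -0.046 2.178 1.014
v 0.181 2.484 1.477
v -0.059 3.492 0.155
v 0.168 3.797 0.618
v -0.388 3.085 0.972
v 0.852 1.983 0.702
v 1.079 2.288 1.165
v 0.839 3.296 -0.157
v 1.066 3.602 0.306
v 1.408 2.695 0.348
v 1.081 3.635 0.904
v 1.089 2.824 1.436
v 1.422 2.728 0.947
v 1.418 3.23 0.618
v 0.526 3.756 1.097
v 0.534 2.944 1.628
v -0.03 3.044 1.451
v -0.035 3.546 1.123
v 0.878 3.384 1.409
v 0.486 2.836 -0.308
v 0.494 2.024 0.223
v 1.055 2.234 0.197
v 1.05 2.736 -0.131
v -0.069 2.956 -0.116
v -0.061 2.145 0.416
v -0.398 2.55 0.702
v -0.402 3.052 0.373
v 0.142 2.396 -0.089
f 2 1 5
f 2 5 3
f 3 5 6
f 3 6 4
f 5 1 7
f 5 7 6
f 6 7 8
f 6 8 4
f 7 1 9
f 7 9 8
f 8 9 10
f 8 10 4
f 9 1 11
f 9 11 10
f 10 11 12
f 10 12 4
f 11 1 13
f 11 13 12
f 12 13 14
f 12 14 4
f 13 1 15
f 13 15 14
f 14 15 16
f 14 16 4
f 15 1 17
f 15 17 16
f 16 17 18
f 16 18 4
f 17 1 19
f 17 19 18
f 18 19 20
f 18 20 4
f 19 1 21
f 19 21 20
f 20 21 22
f 20 22 4
f 21 1 23
f 21 23 22
f 22 23 24
f 22 24 4
f 23 1 25
f 23 25 24
f 24 25 26
f 24 26 4
f 25 1 27
f 25 27 26
f 26 27 28
f 26 28 4
f 27 1 2
f 27 2 28
f 28 2 3
f 28 3 4
f 30 29 32
f 30 32 31
f 32 29 33
f 32 33 31
f 33 29 34
f 33 34 31
f 34 29 35
f 34 35 31
f 35 29 36
f 35 36 31
f 36 29 37
f 36 37 31
f 37 29 38
f 37 38 31
f 38 29 39
f 38 39 31
f 39 29 40
f 39 40 31
f 40 29 41
f 40 41 31
f 41 29 42
f 41 42 31
f 42 29 43
f 42 43 31
f 43 29 44
f 43 44 31
f 44 29 45
f 44 45 31
f 45 29 30
f 45 30 31
f 46 83 62
f 83 57 86
f 62 86 51
f 83 86 62
f 46 62 58
f 62 51 63
f 58 63 47
f 62 63 58
f 46 58 67
f 58 47 68
f 67 68 53
f 58 68 67
f 46 67 79
f 67 53 82
f 79 82 56
f 67 82 79
f 46 79 83
f 79 56 87
f 83 87 57
f 79 87 83
f 47 63 74
f 63 51 77
f 74 77 55
f 63 77 74
f 51 86 64
f 86 57 85
f 64 85 50
f 86 85 64
f 57 87 84
f 87 56 80
f 84 80 48
f 87 80 84
f 56 82 81
f 82 53 69
f 81 69 52
f 82 69 81
f 53 68 73
f 68 47 70
f 73 70 54
f 68 70 73
f 49 75 61
f 75 55 76
f 61 76 50
f 75 76 61
f 49 61 59
f 61 50 60
f 59 60 48
f 61 60 59
f 49 59 66
f 59 48 65
f 66 65 52
f 59 65 66
f 49 66 71
f 66 52 72
f 71 72 54
f 66 72 71
f 49 71 75
f 71 54 78
f 75 78 55
f 71 78 75
f 50 76 64
f 76 55 77
f 64 77 51
f 76 77 64
f 48 60 84
f 60 50 85
f 84 85 57
f 60 85 84
f 52 65 81
f 65 48 80
f 81 80 56
f 65 80 81
f 54 72 73
f 72 52 69
f 73 69 53
f 72 69 73
f 55 78 74
f 78 54 70
f 74 70 47
f 78 70 74

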